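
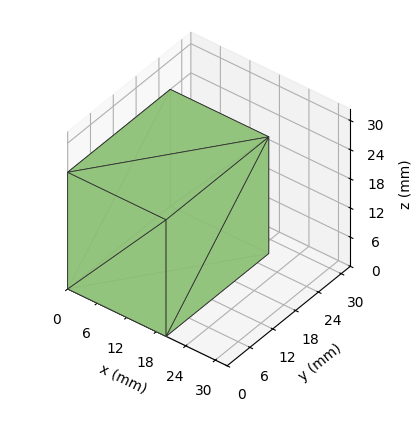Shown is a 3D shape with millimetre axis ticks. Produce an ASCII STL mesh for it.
Reading the render: the shape is a rectangular box, roughly 20 × 27 mm footprint and 24 mm tall (dimensions read to the nearest mm from the axis ticks). For the STL, each face is triangulated and given an outward normal.

solid part
  facet normal 0.0000 0.0000 -1.0000
    outer loop
      vertex 20.00 27.00 0.00
      vertex 20.00 0.00 0.00
      vertex 0.00 0.00 0.00
    endloop
  endfacet
  facet normal 0.0000 0.0000 -1.0000
    outer loop
      vertex 0.00 27.00 0.00
      vertex 20.00 27.00 0.00
      vertex 0.00 0.00 0.00
    endloop
  endfacet
  facet normal 0.0000 0.0000 1.0000
    outer loop
      vertex 0.00 0.00 24.00
      vertex 20.00 0.00 24.00
      vertex 20.00 27.00 24.00
    endloop
  endfacet
  facet normal 0.0000 0.0000 1.0000
    outer loop
      vertex 0.00 0.00 24.00
      vertex 20.00 27.00 24.00
      vertex 0.00 27.00 24.00
    endloop
  endfacet
  facet normal 0.0000 -1.0000 0.0000
    outer loop
      vertex 0.00 0.00 0.00
      vertex 20.00 0.00 0.00
      vertex 20.00 0.00 24.00
    endloop
  endfacet
  facet normal 0.0000 -1.0000 0.0000
    outer loop
      vertex 0.00 0.00 0.00
      vertex 20.00 0.00 24.00
      vertex 0.00 0.00 24.00
    endloop
  endfacet
  facet normal 0.0000 1.0000 0.0000
    outer loop
      vertex 20.00 27.00 24.00
      vertex 20.00 27.00 0.00
      vertex 0.00 27.00 0.00
    endloop
  endfacet
  facet normal 0.0000 1.0000 0.0000
    outer loop
      vertex 0.00 27.00 24.00
      vertex 20.00 27.00 24.00
      vertex 0.00 27.00 0.00
    endloop
  endfacet
  facet normal -1.0000 0.0000 0.0000
    outer loop
      vertex 0.00 27.00 24.00
      vertex 0.00 27.00 0.00
      vertex 0.00 0.00 0.00
    endloop
  endfacet
  facet normal -1.0000 0.0000 0.0000
    outer loop
      vertex 0.00 0.00 24.00
      vertex 0.00 27.00 24.00
      vertex 0.00 0.00 0.00
    endloop
  endfacet
  facet normal 1.0000 0.0000 0.0000
    outer loop
      vertex 20.00 0.00 0.00
      vertex 20.00 27.00 0.00
      vertex 20.00 27.00 24.00
    endloop
  endfacet
  facet normal 1.0000 0.0000 0.0000
    outer loop
      vertex 20.00 0.00 0.00
      vertex 20.00 27.00 24.00
      vertex 20.00 0.00 24.00
    endloop
  endfacet
endsolid part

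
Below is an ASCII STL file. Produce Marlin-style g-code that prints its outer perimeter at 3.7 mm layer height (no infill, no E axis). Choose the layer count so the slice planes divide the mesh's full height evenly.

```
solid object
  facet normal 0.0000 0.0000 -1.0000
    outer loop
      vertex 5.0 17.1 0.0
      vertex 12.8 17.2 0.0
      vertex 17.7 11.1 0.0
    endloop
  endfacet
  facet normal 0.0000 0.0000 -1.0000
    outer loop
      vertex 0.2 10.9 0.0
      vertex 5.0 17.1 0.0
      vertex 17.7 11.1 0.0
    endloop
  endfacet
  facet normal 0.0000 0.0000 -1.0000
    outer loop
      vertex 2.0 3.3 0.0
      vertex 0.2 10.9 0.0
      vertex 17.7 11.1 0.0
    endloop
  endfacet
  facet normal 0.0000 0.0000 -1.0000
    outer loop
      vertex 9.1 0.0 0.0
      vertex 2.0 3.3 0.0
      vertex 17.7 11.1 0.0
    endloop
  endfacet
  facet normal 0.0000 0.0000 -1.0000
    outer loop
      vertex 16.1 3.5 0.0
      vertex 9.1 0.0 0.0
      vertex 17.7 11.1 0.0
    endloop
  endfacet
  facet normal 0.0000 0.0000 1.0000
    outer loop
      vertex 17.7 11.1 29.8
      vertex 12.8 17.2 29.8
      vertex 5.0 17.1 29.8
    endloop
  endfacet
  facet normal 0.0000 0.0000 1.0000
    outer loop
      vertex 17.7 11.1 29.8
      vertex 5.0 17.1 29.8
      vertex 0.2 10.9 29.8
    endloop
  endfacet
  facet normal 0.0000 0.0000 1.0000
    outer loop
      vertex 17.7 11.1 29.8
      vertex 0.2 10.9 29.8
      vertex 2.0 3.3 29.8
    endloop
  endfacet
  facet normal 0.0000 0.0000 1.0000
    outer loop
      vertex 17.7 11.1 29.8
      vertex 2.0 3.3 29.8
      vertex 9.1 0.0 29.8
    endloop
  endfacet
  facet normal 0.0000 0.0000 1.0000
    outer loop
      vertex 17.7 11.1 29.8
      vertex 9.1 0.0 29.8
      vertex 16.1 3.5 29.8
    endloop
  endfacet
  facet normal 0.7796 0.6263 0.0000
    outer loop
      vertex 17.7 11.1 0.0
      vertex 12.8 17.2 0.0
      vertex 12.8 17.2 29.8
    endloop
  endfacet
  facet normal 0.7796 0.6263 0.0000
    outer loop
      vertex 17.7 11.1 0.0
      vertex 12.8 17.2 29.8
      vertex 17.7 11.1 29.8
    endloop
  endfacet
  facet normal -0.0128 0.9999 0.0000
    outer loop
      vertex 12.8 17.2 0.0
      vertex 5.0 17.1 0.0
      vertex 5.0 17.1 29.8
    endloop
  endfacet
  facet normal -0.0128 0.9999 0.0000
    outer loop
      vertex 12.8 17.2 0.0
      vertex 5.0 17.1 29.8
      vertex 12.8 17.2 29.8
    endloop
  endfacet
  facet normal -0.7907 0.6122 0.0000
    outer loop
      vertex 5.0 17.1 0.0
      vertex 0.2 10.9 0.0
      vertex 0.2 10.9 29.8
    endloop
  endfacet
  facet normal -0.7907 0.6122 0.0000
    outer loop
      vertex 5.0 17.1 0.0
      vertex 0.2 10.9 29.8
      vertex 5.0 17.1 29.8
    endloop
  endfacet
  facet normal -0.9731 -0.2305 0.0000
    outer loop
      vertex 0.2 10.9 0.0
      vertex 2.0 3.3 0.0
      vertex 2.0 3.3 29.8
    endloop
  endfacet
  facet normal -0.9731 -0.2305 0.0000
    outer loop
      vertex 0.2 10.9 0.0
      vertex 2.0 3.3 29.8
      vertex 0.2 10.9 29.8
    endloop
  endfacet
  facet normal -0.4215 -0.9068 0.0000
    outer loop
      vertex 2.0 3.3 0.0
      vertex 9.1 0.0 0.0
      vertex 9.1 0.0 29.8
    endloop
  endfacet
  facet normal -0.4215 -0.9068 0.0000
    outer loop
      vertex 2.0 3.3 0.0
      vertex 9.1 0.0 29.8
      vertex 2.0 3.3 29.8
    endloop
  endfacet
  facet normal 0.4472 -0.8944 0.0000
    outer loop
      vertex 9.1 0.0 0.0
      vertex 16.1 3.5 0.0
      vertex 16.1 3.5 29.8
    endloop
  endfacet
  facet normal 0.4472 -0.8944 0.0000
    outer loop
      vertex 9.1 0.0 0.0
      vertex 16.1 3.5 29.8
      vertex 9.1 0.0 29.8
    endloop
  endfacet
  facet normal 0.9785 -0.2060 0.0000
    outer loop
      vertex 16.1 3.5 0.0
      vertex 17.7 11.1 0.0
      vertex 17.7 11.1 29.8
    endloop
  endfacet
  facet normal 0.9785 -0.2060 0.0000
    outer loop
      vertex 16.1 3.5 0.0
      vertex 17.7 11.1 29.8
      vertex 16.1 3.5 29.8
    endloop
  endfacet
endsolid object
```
; perimeter-only toolpath
G21 ; units = mm
G90 ; absolute positioning
G28 ; home
; layer 1
G0 Z3.7
G0 X17.7 Y11.1
G1 X12.8 Y17.2
G1 X5.0 Y17.1
G1 X0.2 Y10.9
G1 X2.0 Y3.3
G1 X9.1 Y0.0
G1 X16.1 Y3.5
G1 X17.7 Y11.1
; layer 2
G0 Z7.5
G0 X17.7 Y11.1
G1 X12.8 Y17.2
G1 X5.0 Y17.1
G1 X0.2 Y10.9
G1 X2.0 Y3.3
G1 X9.1 Y0.0
G1 X16.1 Y3.5
G1 X17.7 Y11.1
; layer 3
G0 Z11.2
G0 X17.7 Y11.1
G1 X12.8 Y17.2
G1 X5.0 Y17.1
G1 X0.2 Y10.9
G1 X2.0 Y3.3
G1 X9.1 Y0.0
G1 X16.1 Y3.5
G1 X17.7 Y11.1
; layer 4
G0 Z14.9
G0 X17.7 Y11.1
G1 X12.8 Y17.2
G1 X5.0 Y17.1
G1 X0.2 Y10.9
G1 X2.0 Y3.3
G1 X9.1 Y0.0
G1 X16.1 Y3.5
G1 X17.7 Y11.1
; layer 5
G0 Z18.6
G0 X17.7 Y11.1
G1 X12.8 Y17.2
G1 X5.0 Y17.1
G1 X0.2 Y10.9
G1 X2.0 Y3.3
G1 X9.1 Y0.0
G1 X16.1 Y3.5
G1 X17.7 Y11.1
; layer 6
G0 Z22.4
G0 X17.7 Y11.1
G1 X12.8 Y17.2
G1 X5.0 Y17.1
G1 X0.2 Y10.9
G1 X2.0 Y3.3
G1 X9.1 Y0.0
G1 X16.1 Y3.5
G1 X17.7 Y11.1
; layer 7
G0 Z26.1
G0 X17.7 Y11.1
G1 X12.8 Y17.2
G1 X5.0 Y17.1
G1 X0.2 Y10.9
G1 X2.0 Y3.3
G1 X9.1 Y0.0
G1 X16.1 Y3.5
G1 X17.7 Y11.1
; layer 8
G0 Z29.8
G0 X17.7 Y11.1
G1 X12.8 Y17.2
G1 X5.0 Y17.1
G1 X0.2 Y10.9
G1 X2.0 Y3.3
G1 X9.1 Y0.0
G1 X16.1 Y3.5
G1 X17.7 Y11.1
M2 ; end

The solid is a regular 7-sided prism (a cylinder approximated with 7 flat sides), circumscribed radius ≈ 9 mm, height ≈ 29.8 mm. Slicing at Δz = 3.7 mm — 8 equal slices spanning the solid's height, so layer i sits at z = i·h/8 — gives 8 non-empty perimeters. Each is a 7-segment closed polygon; G0 lifts to the layer z and rapids to the start vertex, then G1 traces the edges.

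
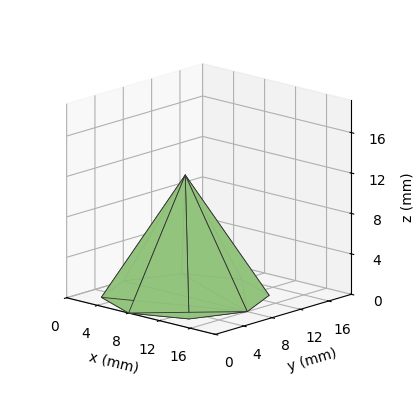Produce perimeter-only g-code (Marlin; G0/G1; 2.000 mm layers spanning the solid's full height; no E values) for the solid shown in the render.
Reading the render: the shape is a regular 8-sided pyramid, base circumscribed radius ≈ 8 mm, apex at z ≈ 12 mm (dimensions read to the nearest mm from the axis ticks). For the g-code, the solid's height is divided into equal slices at the stated Δz and each level perimeter traced with G1 moves after a G0 lift.

; perimeter-only toolpath
G21 ; units = mm
G90 ; absolute positioning
G28 ; home
; layer 1
G0 Z2.000
G0 X14.667 Y8.000
G1 X12.714 Y12.714
G1 X8.000 Y14.667
G1 X3.286 Y12.714
G1 X1.333 Y8.000
G1 X3.286 Y3.286
G1 X8.000 Y1.333
G1 X12.714 Y3.286
G1 X14.667 Y8.000
; layer 2
G0 Z4.000
G0 X13.333 Y8.000
G1 X11.771 Y11.771
G1 X8.000 Y13.333
G1 X4.229 Y11.771
G1 X2.667 Y8.000
G1 X4.229 Y4.229
G1 X8.000 Y2.667
G1 X11.771 Y4.229
G1 X13.333 Y8.000
; layer 3
G0 Z6.000
G0 X12.000 Y8.000
G1 X10.829 Y10.829
G1 X8.000 Y12.000
G1 X5.171 Y10.829
G1 X4.000 Y8.000
G1 X5.171 Y5.171
G1 X8.000 Y4.000
G1 X10.829 Y5.171
G1 X12.000 Y8.000
; layer 4
G0 Z8.000
G0 X10.667 Y8.000
G1 X9.886 Y9.886
G1 X8.000 Y10.667
G1 X6.114 Y9.886
G1 X5.333 Y8.000
G1 X6.114 Y6.114
G1 X8.000 Y5.333
G1 X9.886 Y6.114
G1 X10.667 Y8.000
; layer 5
G0 Z10.000
G0 X9.333 Y8.000
G1 X8.943 Y8.943
G1 X8.000 Y9.333
G1 X7.057 Y8.943
G1 X6.667 Y8.000
G1 X7.057 Y7.057
G1 X8.000 Y6.667
G1 X8.943 Y7.057
G1 X9.333 Y8.000
M2 ; end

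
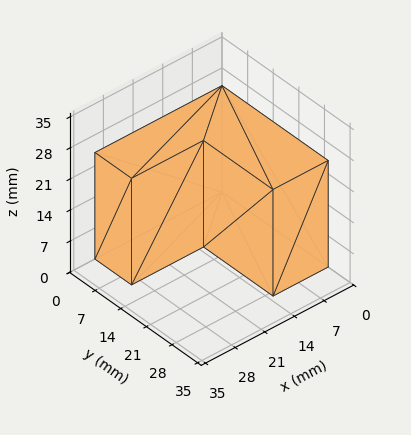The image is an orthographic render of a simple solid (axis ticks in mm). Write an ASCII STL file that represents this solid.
Reading the render: the shape is an L-shaped prism: outer 30 × 29 mm, arm thicknesses ≈ 10 mm (horizontal) and 13 mm (vertical), extruded 24 mm in z (dimensions read to the nearest mm from the axis ticks). For the STL, each face is triangulated and given an outward normal.

solid part
  facet normal 0.0000 0.0000 -1.0000
    outer loop
      vertex 30.0 10.0 0.0
      vertex 30.0 0.0 0.0
      vertex 0.0 0.0 0.0
    endloop
  endfacet
  facet normal 0.0000 0.0000 -1.0000
    outer loop
      vertex 13.0 10.0 0.0
      vertex 30.0 10.0 0.0
      vertex 0.0 0.0 0.0
    endloop
  endfacet
  facet normal 0.0000 0.0000 -1.0000
    outer loop
      vertex 13.0 29.0 0.0
      vertex 13.0 10.0 0.0
      vertex 0.0 0.0 0.0
    endloop
  endfacet
  facet normal 0.0000 0.0000 -1.0000
    outer loop
      vertex 0.0 29.0 0.0
      vertex 13.0 29.0 0.0
      vertex 0.0 0.0 0.0
    endloop
  endfacet
  facet normal 0.0000 0.0000 1.0000
    outer loop
      vertex 0.0 0.0 24.0
      vertex 30.0 0.0 24.0
      vertex 30.0 10.0 24.0
    endloop
  endfacet
  facet normal 0.0000 0.0000 1.0000
    outer loop
      vertex 0.0 0.0 24.0
      vertex 30.0 10.0 24.0
      vertex 13.0 10.0 24.0
    endloop
  endfacet
  facet normal 0.0000 0.0000 1.0000
    outer loop
      vertex 0.0 0.0 24.0
      vertex 13.0 10.0 24.0
      vertex 13.0 29.0 24.0
    endloop
  endfacet
  facet normal 0.0000 0.0000 1.0000
    outer loop
      vertex 0.0 0.0 24.0
      vertex 13.0 29.0 24.0
      vertex 0.0 29.0 24.0
    endloop
  endfacet
  facet normal 0.0000 -1.0000 0.0000
    outer loop
      vertex 0.0 0.0 0.0
      vertex 30.0 0.0 0.0
      vertex 30.0 0.0 24.0
    endloop
  endfacet
  facet normal 0.0000 -1.0000 0.0000
    outer loop
      vertex 0.0 0.0 0.0
      vertex 30.0 0.0 24.0
      vertex 0.0 0.0 24.0
    endloop
  endfacet
  facet normal 1.0000 0.0000 0.0000
    outer loop
      vertex 30.0 0.0 0.0
      vertex 30.0 10.0 0.0
      vertex 30.0 10.0 24.0
    endloop
  endfacet
  facet normal 1.0000 0.0000 0.0000
    outer loop
      vertex 30.0 0.0 0.0
      vertex 30.0 10.0 24.0
      vertex 30.0 0.0 24.0
    endloop
  endfacet
  facet normal 0.0000 1.0000 0.0000
    outer loop
      vertex 30.0 10.0 0.0
      vertex 13.0 10.0 0.0
      vertex 13.0 10.0 24.0
    endloop
  endfacet
  facet normal 0.0000 1.0000 0.0000
    outer loop
      vertex 30.0 10.0 0.0
      vertex 13.0 10.0 24.0
      vertex 30.0 10.0 24.0
    endloop
  endfacet
  facet normal 1.0000 0.0000 0.0000
    outer loop
      vertex 13.0 10.0 0.0
      vertex 13.0 29.0 0.0
      vertex 13.0 29.0 24.0
    endloop
  endfacet
  facet normal 1.0000 0.0000 0.0000
    outer loop
      vertex 13.0 10.0 0.0
      vertex 13.0 29.0 24.0
      vertex 13.0 10.0 24.0
    endloop
  endfacet
  facet normal 0.0000 1.0000 0.0000
    outer loop
      vertex 13.0 29.0 0.0
      vertex 0.0 29.0 0.0
      vertex 0.0 29.0 24.0
    endloop
  endfacet
  facet normal 0.0000 1.0000 0.0000
    outer loop
      vertex 13.0 29.0 0.0
      vertex 0.0 29.0 24.0
      vertex 13.0 29.0 24.0
    endloop
  endfacet
  facet normal -1.0000 0.0000 0.0000
    outer loop
      vertex 0.0 29.0 0.0
      vertex 0.0 0.0 0.0
      vertex 0.0 0.0 24.0
    endloop
  endfacet
  facet normal -1.0000 0.0000 0.0000
    outer loop
      vertex 0.0 29.0 0.0
      vertex 0.0 0.0 24.0
      vertex 0.0 29.0 24.0
    endloop
  endfacet
endsolid part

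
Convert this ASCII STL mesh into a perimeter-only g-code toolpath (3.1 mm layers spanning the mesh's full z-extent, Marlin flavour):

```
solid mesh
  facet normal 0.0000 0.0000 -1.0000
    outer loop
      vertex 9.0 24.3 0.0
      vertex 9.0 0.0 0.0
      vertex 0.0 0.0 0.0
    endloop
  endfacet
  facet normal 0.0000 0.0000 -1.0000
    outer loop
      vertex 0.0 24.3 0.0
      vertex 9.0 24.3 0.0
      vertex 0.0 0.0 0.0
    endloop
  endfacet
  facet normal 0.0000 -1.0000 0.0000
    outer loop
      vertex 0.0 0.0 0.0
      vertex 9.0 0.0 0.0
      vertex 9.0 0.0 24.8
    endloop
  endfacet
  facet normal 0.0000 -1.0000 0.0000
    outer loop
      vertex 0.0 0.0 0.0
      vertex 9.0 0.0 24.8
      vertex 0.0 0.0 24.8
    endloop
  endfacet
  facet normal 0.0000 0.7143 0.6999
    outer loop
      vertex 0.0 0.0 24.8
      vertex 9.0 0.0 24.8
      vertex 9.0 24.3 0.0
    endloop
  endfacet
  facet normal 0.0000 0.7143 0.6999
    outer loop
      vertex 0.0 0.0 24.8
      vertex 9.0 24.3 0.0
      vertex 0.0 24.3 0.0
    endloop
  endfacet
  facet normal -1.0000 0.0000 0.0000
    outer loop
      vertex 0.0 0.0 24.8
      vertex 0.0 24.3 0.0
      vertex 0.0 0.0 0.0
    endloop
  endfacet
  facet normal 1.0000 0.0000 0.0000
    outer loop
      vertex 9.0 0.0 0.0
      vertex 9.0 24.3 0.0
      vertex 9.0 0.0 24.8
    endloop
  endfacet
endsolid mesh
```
; perimeter-only toolpath
G21 ; units = mm
G90 ; absolute positioning
G28 ; home
; layer 1
G0 Z3.1
G0 X0.0 Y0.0
G1 X9.0 Y0.0
G1 X9.0 Y21.3
G1 X0.0 Y21.3
G1 X0.0 Y0.0
; layer 2
G0 Z6.2
G0 X0.0 Y0.0
G1 X9.0 Y0.0
G1 X9.0 Y18.2
G1 X0.0 Y18.2
G1 X0.0 Y0.0
; layer 3
G0 Z9.3
G0 X0.0 Y0.0
G1 X9.0 Y0.0
G1 X9.0 Y15.2
G1 X0.0 Y15.2
G1 X0.0 Y0.0
; layer 4
G0 Z12.4
G0 X0.0 Y0.0
G1 X9.0 Y0.0
G1 X9.0 Y12.2
G1 X0.0 Y12.2
G1 X0.0 Y0.0
; layer 5
G0 Z15.5
G0 X0.0 Y0.0
G1 X9.0 Y0.0
G1 X9.0 Y9.1
G1 X0.0 Y9.1
G1 X0.0 Y0.0
; layer 6
G0 Z18.6
G0 X0.0 Y0.0
G1 X9.0 Y0.0
G1 X9.0 Y6.1
G1 X0.0 Y6.1
G1 X0.0 Y0.0
; layer 7
G0 Z21.7
G0 X0.0 Y0.0
G1 X9.0 Y0.0
G1 X9.0 Y3.0
G1 X0.0 Y3.0
G1 X0.0 Y0.0
M2 ; end

The solid is a wedge (ramp): 9 × 24.3 mm base, rising to 24.8 mm along the y=0 edge and sloping linearly to z=0 at y=24.3. Slicing at Δz = 3.1 mm — 8 equal slices spanning the solid's height, so layer i sits at z = i·h/8 — gives 7 non-empty perimeters. Each is a 4-segment closed polygon; G0 lifts to the layer z and rapids to the start vertex, then G1 traces the edges. The cross-section shrinks linearly with z (the slice at the apex is degenerate and omitted).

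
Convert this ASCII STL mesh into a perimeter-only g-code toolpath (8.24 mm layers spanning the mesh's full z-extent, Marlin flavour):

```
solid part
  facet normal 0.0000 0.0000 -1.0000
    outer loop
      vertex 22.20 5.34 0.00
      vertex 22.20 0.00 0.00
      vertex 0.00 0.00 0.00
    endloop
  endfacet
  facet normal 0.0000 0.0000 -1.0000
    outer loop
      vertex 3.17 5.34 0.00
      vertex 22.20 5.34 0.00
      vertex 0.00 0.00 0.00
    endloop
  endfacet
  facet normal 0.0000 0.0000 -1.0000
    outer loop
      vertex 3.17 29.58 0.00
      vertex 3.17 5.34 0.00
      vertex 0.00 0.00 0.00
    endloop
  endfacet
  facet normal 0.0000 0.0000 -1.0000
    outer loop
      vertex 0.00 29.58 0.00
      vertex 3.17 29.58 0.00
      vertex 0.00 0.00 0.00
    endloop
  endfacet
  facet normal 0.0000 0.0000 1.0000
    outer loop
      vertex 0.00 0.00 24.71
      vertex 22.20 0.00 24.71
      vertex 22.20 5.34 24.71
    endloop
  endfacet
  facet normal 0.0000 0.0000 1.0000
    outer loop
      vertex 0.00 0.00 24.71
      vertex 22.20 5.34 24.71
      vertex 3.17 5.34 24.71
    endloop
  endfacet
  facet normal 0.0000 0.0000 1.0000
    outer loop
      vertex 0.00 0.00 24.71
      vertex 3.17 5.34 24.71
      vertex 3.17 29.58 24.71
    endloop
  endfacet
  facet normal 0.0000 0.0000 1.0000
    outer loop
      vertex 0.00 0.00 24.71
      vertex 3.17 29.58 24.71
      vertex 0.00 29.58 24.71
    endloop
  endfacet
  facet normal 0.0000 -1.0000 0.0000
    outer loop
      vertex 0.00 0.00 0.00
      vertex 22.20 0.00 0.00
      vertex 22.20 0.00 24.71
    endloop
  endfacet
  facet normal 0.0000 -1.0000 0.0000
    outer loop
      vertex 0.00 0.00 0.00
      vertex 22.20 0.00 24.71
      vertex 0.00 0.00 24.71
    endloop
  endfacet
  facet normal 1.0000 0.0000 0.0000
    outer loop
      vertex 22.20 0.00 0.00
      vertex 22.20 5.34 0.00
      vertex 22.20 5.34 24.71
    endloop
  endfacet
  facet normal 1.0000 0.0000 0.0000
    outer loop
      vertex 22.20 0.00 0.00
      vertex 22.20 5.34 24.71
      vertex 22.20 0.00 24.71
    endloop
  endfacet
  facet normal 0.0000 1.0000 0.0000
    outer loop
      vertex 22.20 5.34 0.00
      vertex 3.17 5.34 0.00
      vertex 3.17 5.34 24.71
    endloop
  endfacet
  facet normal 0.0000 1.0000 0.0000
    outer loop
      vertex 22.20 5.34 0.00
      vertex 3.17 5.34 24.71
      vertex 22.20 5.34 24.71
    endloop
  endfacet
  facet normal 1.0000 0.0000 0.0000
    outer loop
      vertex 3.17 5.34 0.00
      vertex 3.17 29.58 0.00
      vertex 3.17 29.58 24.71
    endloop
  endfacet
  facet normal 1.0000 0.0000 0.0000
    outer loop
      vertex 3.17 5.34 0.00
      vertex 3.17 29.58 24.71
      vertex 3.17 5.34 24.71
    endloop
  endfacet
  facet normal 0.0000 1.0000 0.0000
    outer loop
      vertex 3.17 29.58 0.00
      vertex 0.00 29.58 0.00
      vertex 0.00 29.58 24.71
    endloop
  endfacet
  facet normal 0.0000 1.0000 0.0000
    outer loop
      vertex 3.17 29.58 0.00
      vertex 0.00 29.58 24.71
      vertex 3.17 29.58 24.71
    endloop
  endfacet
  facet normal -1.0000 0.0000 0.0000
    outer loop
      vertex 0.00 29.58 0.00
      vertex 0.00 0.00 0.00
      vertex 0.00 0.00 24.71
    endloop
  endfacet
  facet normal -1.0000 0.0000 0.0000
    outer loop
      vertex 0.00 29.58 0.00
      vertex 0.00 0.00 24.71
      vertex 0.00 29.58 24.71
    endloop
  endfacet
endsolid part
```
; perimeter-only toolpath
G21 ; units = mm
G90 ; absolute positioning
G28 ; home
; layer 1
G0 Z8.24
G0 X0.00 Y0.00
G1 X22.20 Y0.00
G1 X22.20 Y5.34
G1 X3.17 Y5.34
G1 X3.17 Y29.58
G1 X0.00 Y29.58
G1 X0.00 Y0.00
; layer 2
G0 Z16.47
G0 X0.00 Y0.00
G1 X22.20 Y0.00
G1 X22.20 Y5.34
G1 X3.17 Y5.34
G1 X3.17 Y29.58
G1 X0.00 Y29.58
G1 X0.00 Y0.00
; layer 3
G0 Z24.71
G0 X0.00 Y0.00
G1 X22.20 Y0.00
G1 X22.20 Y5.34
G1 X3.17 Y5.34
G1 X3.17 Y29.58
G1 X0.00 Y29.58
G1 X0.00 Y0.00
M2 ; end

The solid is an L-shaped prism: outer 22.2 × 29.6 mm, arm thicknesses ≈ 5.34 mm (horizontal) and 3.17 mm (vertical), extruded 24.7 mm in z. Slicing at Δz = 8.24 mm — 3 equal slices spanning the solid's height, so layer i sits at z = i·h/3 — gives 3 non-empty perimeters. Each is a 6-segment closed polygon; G0 lifts to the layer z and rapids to the start vertex, then G1 traces the edges.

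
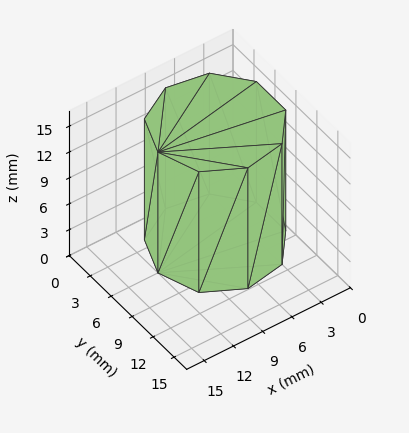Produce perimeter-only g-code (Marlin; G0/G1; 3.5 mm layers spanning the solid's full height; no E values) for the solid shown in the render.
Reading the render: the shape is a regular 9-sided prism (a cylinder approximated with 9 flat sides), circumscribed radius ≈ 6 mm, height ≈ 14 mm (dimensions read to the nearest mm from the axis ticks). For the g-code, the solid's height is divided into equal slices at the stated Δz and each level perimeter traced with G1 moves after a G0 lift.

; perimeter-only toolpath
G21 ; units = mm
G90 ; absolute positioning
G28 ; home
; layer 1
G0 Z3.5
G0 X12.0 Y6.0
G1 X10.6 Y9.9
G1 X7.0 Y11.9
G1 X3.0 Y11.2
G1 X0.4 Y8.1
G1 X0.4 Y3.9
G1 X3.0 Y0.8
G1 X7.0 Y0.1
G1 X10.6 Y2.1
G1 X12.0 Y6.0
; layer 2
G0 Z7.0
G0 X12.0 Y6.0
G1 X10.6 Y9.9
G1 X7.0 Y11.9
G1 X3.0 Y11.2
G1 X0.4 Y8.1
G1 X0.4 Y3.9
G1 X3.0 Y0.8
G1 X7.0 Y0.1
G1 X10.6 Y2.1
G1 X12.0 Y6.0
; layer 3
G0 Z10.5
G0 X12.0 Y6.0
G1 X10.6 Y9.9
G1 X7.0 Y11.9
G1 X3.0 Y11.2
G1 X0.4 Y8.1
G1 X0.4 Y3.9
G1 X3.0 Y0.8
G1 X7.0 Y0.1
G1 X10.6 Y2.1
G1 X12.0 Y6.0
; layer 4
G0 Z14.0
G0 X12.0 Y6.0
G1 X10.6 Y9.9
G1 X7.0 Y11.9
G1 X3.0 Y11.2
G1 X0.4 Y8.1
G1 X0.4 Y3.9
G1 X3.0 Y0.8
G1 X7.0 Y0.1
G1 X10.6 Y2.1
G1 X12.0 Y6.0
M2 ; end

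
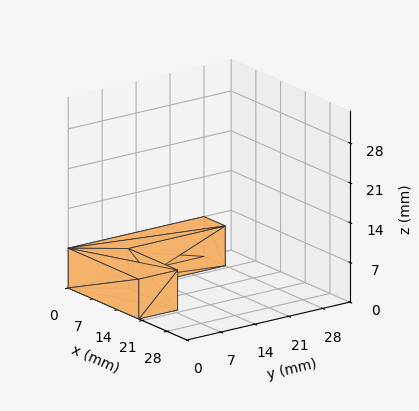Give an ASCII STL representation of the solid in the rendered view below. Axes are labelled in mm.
Reading the render: the shape is an L-shaped prism: outer 20 × 28 mm, arm thicknesses ≈ 8 mm (horizontal) and 6 mm (vertical), extruded 7 mm in z (dimensions read to the nearest mm from the axis ticks). For the STL, each face is triangulated and given an outward normal.

solid part
  facet normal 0.0000 0.0000 -1.0000
    outer loop
      vertex 20.0 8.0 0.0
      vertex 20.0 0.0 0.0
      vertex 0.0 0.0 0.0
    endloop
  endfacet
  facet normal 0.0000 0.0000 -1.0000
    outer loop
      vertex 6.0 8.0 0.0
      vertex 20.0 8.0 0.0
      vertex 0.0 0.0 0.0
    endloop
  endfacet
  facet normal 0.0000 0.0000 -1.0000
    outer loop
      vertex 6.0 28.0 0.0
      vertex 6.0 8.0 0.0
      vertex 0.0 0.0 0.0
    endloop
  endfacet
  facet normal 0.0000 0.0000 -1.0000
    outer loop
      vertex 0.0 28.0 0.0
      vertex 6.0 28.0 0.0
      vertex 0.0 0.0 0.0
    endloop
  endfacet
  facet normal 0.0000 0.0000 1.0000
    outer loop
      vertex 0.0 0.0 7.0
      vertex 20.0 0.0 7.0
      vertex 20.0 8.0 7.0
    endloop
  endfacet
  facet normal 0.0000 0.0000 1.0000
    outer loop
      vertex 0.0 0.0 7.0
      vertex 20.0 8.0 7.0
      vertex 6.0 8.0 7.0
    endloop
  endfacet
  facet normal 0.0000 0.0000 1.0000
    outer loop
      vertex 0.0 0.0 7.0
      vertex 6.0 8.0 7.0
      vertex 6.0 28.0 7.0
    endloop
  endfacet
  facet normal 0.0000 0.0000 1.0000
    outer loop
      vertex 0.0 0.0 7.0
      vertex 6.0 28.0 7.0
      vertex 0.0 28.0 7.0
    endloop
  endfacet
  facet normal 0.0000 -1.0000 0.0000
    outer loop
      vertex 0.0 0.0 0.0
      vertex 20.0 0.0 0.0
      vertex 20.0 0.0 7.0
    endloop
  endfacet
  facet normal 0.0000 -1.0000 0.0000
    outer loop
      vertex 0.0 0.0 0.0
      vertex 20.0 0.0 7.0
      vertex 0.0 0.0 7.0
    endloop
  endfacet
  facet normal 1.0000 0.0000 0.0000
    outer loop
      vertex 20.0 0.0 0.0
      vertex 20.0 8.0 0.0
      vertex 20.0 8.0 7.0
    endloop
  endfacet
  facet normal 1.0000 0.0000 0.0000
    outer loop
      vertex 20.0 0.0 0.0
      vertex 20.0 8.0 7.0
      vertex 20.0 0.0 7.0
    endloop
  endfacet
  facet normal 0.0000 1.0000 0.0000
    outer loop
      vertex 20.0 8.0 0.0
      vertex 6.0 8.0 0.0
      vertex 6.0 8.0 7.0
    endloop
  endfacet
  facet normal 0.0000 1.0000 0.0000
    outer loop
      vertex 20.0 8.0 0.0
      vertex 6.0 8.0 7.0
      vertex 20.0 8.0 7.0
    endloop
  endfacet
  facet normal 1.0000 0.0000 0.0000
    outer loop
      vertex 6.0 8.0 0.0
      vertex 6.0 28.0 0.0
      vertex 6.0 28.0 7.0
    endloop
  endfacet
  facet normal 1.0000 0.0000 0.0000
    outer loop
      vertex 6.0 8.0 0.0
      vertex 6.0 28.0 7.0
      vertex 6.0 8.0 7.0
    endloop
  endfacet
  facet normal 0.0000 1.0000 0.0000
    outer loop
      vertex 6.0 28.0 0.0
      vertex 0.0 28.0 0.0
      vertex 0.0 28.0 7.0
    endloop
  endfacet
  facet normal 0.0000 1.0000 0.0000
    outer loop
      vertex 6.0 28.0 0.0
      vertex 0.0 28.0 7.0
      vertex 6.0 28.0 7.0
    endloop
  endfacet
  facet normal -1.0000 0.0000 0.0000
    outer loop
      vertex 0.0 28.0 0.0
      vertex 0.0 0.0 0.0
      vertex 0.0 0.0 7.0
    endloop
  endfacet
  facet normal -1.0000 0.0000 0.0000
    outer loop
      vertex 0.0 28.0 0.0
      vertex 0.0 0.0 7.0
      vertex 0.0 28.0 7.0
    endloop
  endfacet
endsolid part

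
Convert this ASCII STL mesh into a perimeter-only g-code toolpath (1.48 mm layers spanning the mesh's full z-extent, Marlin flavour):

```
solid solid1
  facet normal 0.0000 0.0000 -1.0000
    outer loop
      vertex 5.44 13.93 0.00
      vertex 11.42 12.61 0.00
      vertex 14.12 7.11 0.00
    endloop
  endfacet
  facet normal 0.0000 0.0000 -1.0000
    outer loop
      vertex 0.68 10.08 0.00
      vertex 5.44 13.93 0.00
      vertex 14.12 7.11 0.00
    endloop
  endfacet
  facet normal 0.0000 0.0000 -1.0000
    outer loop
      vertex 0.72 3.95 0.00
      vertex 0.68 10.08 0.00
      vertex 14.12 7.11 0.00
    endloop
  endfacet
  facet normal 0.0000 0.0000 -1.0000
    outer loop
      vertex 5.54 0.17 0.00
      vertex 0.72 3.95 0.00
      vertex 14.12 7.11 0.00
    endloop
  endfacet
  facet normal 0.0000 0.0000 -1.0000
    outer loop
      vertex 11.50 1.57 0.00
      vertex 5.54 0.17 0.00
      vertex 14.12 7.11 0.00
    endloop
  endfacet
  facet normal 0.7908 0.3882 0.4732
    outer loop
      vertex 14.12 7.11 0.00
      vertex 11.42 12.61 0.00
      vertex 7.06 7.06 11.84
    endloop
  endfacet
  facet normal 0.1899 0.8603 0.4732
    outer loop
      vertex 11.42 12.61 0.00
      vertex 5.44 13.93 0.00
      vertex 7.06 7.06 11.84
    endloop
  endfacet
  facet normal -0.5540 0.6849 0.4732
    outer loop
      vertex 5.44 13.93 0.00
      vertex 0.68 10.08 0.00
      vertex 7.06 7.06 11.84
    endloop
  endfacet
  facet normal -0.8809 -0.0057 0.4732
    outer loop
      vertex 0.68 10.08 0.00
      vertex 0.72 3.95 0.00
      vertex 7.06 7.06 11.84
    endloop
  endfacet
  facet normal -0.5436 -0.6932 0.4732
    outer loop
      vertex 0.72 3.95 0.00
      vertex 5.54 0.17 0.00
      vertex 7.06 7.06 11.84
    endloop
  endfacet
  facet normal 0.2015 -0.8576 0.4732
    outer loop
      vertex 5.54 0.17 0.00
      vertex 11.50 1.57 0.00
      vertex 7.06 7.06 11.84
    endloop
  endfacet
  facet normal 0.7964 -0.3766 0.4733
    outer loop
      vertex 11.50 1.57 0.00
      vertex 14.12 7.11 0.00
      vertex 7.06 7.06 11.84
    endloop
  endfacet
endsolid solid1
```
; perimeter-only toolpath
G21 ; units = mm
G90 ; absolute positioning
G28 ; home
; layer 1
G0 Z1.48
G0 X13.24 Y7.10
G1 X10.88 Y11.92
G1 X5.64 Y13.07
G1 X1.48 Y9.70
G1 X1.51 Y4.34
G1 X5.73 Y1.03
G1 X10.95 Y2.26
G1 X13.24 Y7.10
; layer 2
G0 Z2.96
G0 X12.36 Y7.10
G1 X10.33 Y11.22
G1 X5.84 Y12.21
G1 X2.27 Y9.33
G1 X2.30 Y4.73
G1 X5.92 Y1.89
G1 X10.39 Y2.94
G1 X12.36 Y7.10
; layer 3
G0 Z4.44
G0 X11.47 Y7.09
G1 X9.79 Y10.53
G1 X6.05 Y11.35
G1 X3.07 Y8.95
G1 X3.10 Y5.12
G1 X6.11 Y2.75
G1 X9.84 Y3.63
G1 X11.47 Y7.09
; layer 4
G0 Z5.92
G0 X10.59 Y7.08
G1 X9.24 Y9.83
G1 X6.25 Y10.49
G1 X3.87 Y8.57
G1 X3.89 Y5.50
G1 X6.30 Y3.61
G1 X9.28 Y4.31
G1 X10.59 Y7.08
; layer 5
G0 Z7.40
G0 X9.71 Y7.08
G1 X8.70 Y9.14
G1 X6.45 Y9.64
G1 X4.67 Y8.19
G1 X4.68 Y5.89
G1 X6.49 Y4.48
G1 X8.72 Y5.00
G1 X9.71 Y7.08
; layer 6
G0 Z8.88
G0 X8.83 Y7.07
G1 X8.15 Y8.45
G1 X6.65 Y8.78
G1 X5.46 Y7.82
G1 X5.47 Y6.28
G1 X6.68 Y5.34
G1 X8.17 Y5.69
G1 X8.83 Y7.07
; layer 7
G0 Z10.36
G0 X7.94 Y7.07
G1 X7.60 Y7.75
G1 X6.86 Y7.92
G1 X6.26 Y7.44
G1 X6.27 Y6.67
G1 X6.87 Y6.20
G1 X7.61 Y6.37
G1 X7.94 Y7.07
M2 ; end

The solid is a regular 7-sided pyramid, base circumscribed radius ≈ 7.06 mm, apex at z ≈ 11.8 mm. Slicing at Δz = 1.48 mm — 8 equal slices spanning the solid's height, so layer i sits at z = i·h/8 — gives 7 non-empty perimeters. Each is a 7-segment closed polygon; G0 lifts to the layer z and rapids to the start vertex, then G1 traces the edges. The cross-section shrinks linearly with z (the slice at the apex is degenerate and omitted).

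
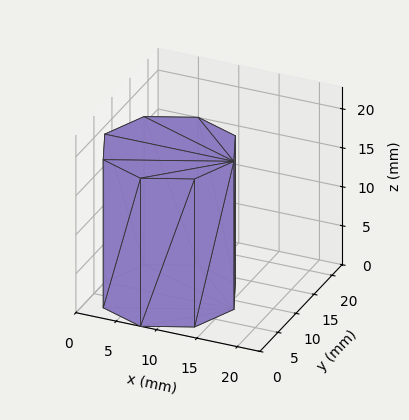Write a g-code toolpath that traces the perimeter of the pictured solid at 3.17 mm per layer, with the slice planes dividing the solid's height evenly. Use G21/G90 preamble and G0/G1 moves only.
Reading the render: the shape is a regular 8-sided prism (a cylinder approximated with 8 flat sides), circumscribed radius ≈ 8 mm, height ≈ 19 mm (dimensions read to the nearest mm from the axis ticks). For the g-code, the solid's height is divided into equal slices at the stated Δz and each level perimeter traced with G1 moves after a G0 lift.

; perimeter-only toolpath
G21 ; units = mm
G90 ; absolute positioning
G28 ; home
; layer 1
G0 Z3.17
G0 X16.00 Y8.00
G1 X13.66 Y13.66
G1 X8.00 Y16.00
G1 X2.34 Y13.66
G1 X0.00 Y8.00
G1 X2.34 Y2.34
G1 X8.00 Y0.00
G1 X13.66 Y2.34
G1 X16.00 Y8.00
; layer 2
G0 Z6.33
G0 X16.00 Y8.00
G1 X13.66 Y13.66
G1 X8.00 Y16.00
G1 X2.34 Y13.66
G1 X0.00 Y8.00
G1 X2.34 Y2.34
G1 X8.00 Y0.00
G1 X13.66 Y2.34
G1 X16.00 Y8.00
; layer 3
G0 Z9.50
G0 X16.00 Y8.00
G1 X13.66 Y13.66
G1 X8.00 Y16.00
G1 X2.34 Y13.66
G1 X0.00 Y8.00
G1 X2.34 Y2.34
G1 X8.00 Y0.00
G1 X13.66 Y2.34
G1 X16.00 Y8.00
; layer 4
G0 Z12.67
G0 X16.00 Y8.00
G1 X13.66 Y13.66
G1 X8.00 Y16.00
G1 X2.34 Y13.66
G1 X0.00 Y8.00
G1 X2.34 Y2.34
G1 X8.00 Y0.00
G1 X13.66 Y2.34
G1 X16.00 Y8.00
; layer 5
G0 Z15.83
G0 X16.00 Y8.00
G1 X13.66 Y13.66
G1 X8.00 Y16.00
G1 X2.34 Y13.66
G1 X0.00 Y8.00
G1 X2.34 Y2.34
G1 X8.00 Y0.00
G1 X13.66 Y2.34
G1 X16.00 Y8.00
; layer 6
G0 Z19.00
G0 X16.00 Y8.00
G1 X13.66 Y13.66
G1 X8.00 Y16.00
G1 X2.34 Y13.66
G1 X0.00 Y8.00
G1 X2.34 Y2.34
G1 X8.00 Y0.00
G1 X13.66 Y2.34
G1 X16.00 Y8.00
M2 ; end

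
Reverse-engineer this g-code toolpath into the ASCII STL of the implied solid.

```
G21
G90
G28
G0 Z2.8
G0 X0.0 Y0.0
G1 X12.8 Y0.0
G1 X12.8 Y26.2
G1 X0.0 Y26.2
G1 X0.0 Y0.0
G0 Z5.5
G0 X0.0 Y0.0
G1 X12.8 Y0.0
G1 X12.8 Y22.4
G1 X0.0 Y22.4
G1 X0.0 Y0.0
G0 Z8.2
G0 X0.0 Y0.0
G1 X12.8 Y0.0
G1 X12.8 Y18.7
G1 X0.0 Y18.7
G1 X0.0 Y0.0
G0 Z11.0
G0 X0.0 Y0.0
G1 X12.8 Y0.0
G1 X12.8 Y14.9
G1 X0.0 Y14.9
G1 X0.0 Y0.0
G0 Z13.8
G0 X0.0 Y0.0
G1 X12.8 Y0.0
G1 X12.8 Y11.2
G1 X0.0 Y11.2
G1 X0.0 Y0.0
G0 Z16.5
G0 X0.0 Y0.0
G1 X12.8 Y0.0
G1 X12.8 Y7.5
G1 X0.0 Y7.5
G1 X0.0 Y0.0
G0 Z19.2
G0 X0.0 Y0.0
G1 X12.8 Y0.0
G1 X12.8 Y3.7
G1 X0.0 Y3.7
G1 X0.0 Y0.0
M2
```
solid part
  facet normal 0.0000 0.0000 -1.0000
    outer loop
      vertex 12.8 29.9 0.0
      vertex 12.8 0.0 0.0
      vertex 0.0 0.0 0.0
    endloop
  endfacet
  facet normal 0.0000 0.0000 -1.0000
    outer loop
      vertex 0.0 29.9 0.0
      vertex 12.8 29.9 0.0
      vertex 0.0 0.0 0.0
    endloop
  endfacet
  facet normal 0.0000 -1.0000 0.0000
    outer loop
      vertex 0.0 0.0 0.0
      vertex 12.8 0.0 0.0
      vertex 12.8 0.0 22.0
    endloop
  endfacet
  facet normal 0.0000 -1.0000 0.0000
    outer loop
      vertex 0.0 0.0 0.0
      vertex 12.8 0.0 22.0
      vertex 0.0 0.0 22.0
    endloop
  endfacet
  facet normal 0.0000 0.5926 0.8055
    outer loop
      vertex 0.0 0.0 22.0
      vertex 12.8 0.0 22.0
      vertex 12.8 29.9 0.0
    endloop
  endfacet
  facet normal 0.0000 0.5926 0.8055
    outer loop
      vertex 0.0 0.0 22.0
      vertex 12.8 29.9 0.0
      vertex 0.0 29.9 0.0
    endloop
  endfacet
  facet normal -1.0000 0.0000 0.0000
    outer loop
      vertex 0.0 0.0 22.0
      vertex 0.0 29.9 0.0
      vertex 0.0 0.0 0.0
    endloop
  endfacet
  facet normal 1.0000 0.0000 0.0000
    outer loop
      vertex 12.8 0.0 0.0
      vertex 12.8 29.9 0.0
      vertex 12.8 0.0 22.0
    endloop
  endfacet
endsolid part

The G0 Z moves step by Δz≈2.8 mm. The G1 loops shrink linearly with z, so the solid tapers from its base footprint up to z≈22. Closing with a flat bottom cap and the tapered top and triangulating gives 8 facets — a wedge (ramp): 12.8 × 29.9 mm base, rising to 22 mm along the y=0 edge and sloping linearly to z=0 at y=29.9.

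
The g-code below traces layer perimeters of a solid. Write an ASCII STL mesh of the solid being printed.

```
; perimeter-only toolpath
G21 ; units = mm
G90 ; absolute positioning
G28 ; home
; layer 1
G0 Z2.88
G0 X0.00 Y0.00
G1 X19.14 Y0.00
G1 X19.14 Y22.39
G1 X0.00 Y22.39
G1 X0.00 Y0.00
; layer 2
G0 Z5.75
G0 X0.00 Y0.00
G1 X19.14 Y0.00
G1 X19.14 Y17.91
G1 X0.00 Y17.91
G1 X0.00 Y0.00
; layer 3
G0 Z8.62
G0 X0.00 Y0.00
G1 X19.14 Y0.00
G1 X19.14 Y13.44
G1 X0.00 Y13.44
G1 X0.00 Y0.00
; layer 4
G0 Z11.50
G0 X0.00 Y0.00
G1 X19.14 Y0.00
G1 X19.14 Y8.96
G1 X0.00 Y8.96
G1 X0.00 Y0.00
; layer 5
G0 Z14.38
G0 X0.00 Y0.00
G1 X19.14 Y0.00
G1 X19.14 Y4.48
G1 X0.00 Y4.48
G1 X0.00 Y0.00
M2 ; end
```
solid part
  facet normal 0.0000 0.0000 -1.0000
    outer loop
      vertex 19.14 26.87 0.00
      vertex 19.14 0.00 0.00
      vertex 0.00 0.00 0.00
    endloop
  endfacet
  facet normal 0.0000 0.0000 -1.0000
    outer loop
      vertex 0.00 26.87 0.00
      vertex 19.14 26.87 0.00
      vertex 0.00 0.00 0.00
    endloop
  endfacet
  facet normal 0.0000 -1.0000 0.0000
    outer loop
      vertex 0.00 0.00 0.00
      vertex 19.14 0.00 0.00
      vertex 19.14 0.00 17.25
    endloop
  endfacet
  facet normal 0.0000 -1.0000 0.0000
    outer loop
      vertex 0.00 0.00 0.00
      vertex 19.14 0.00 17.25
      vertex 0.00 0.00 17.25
    endloop
  endfacet
  facet normal 0.0000 0.5402 0.8415
    outer loop
      vertex 0.00 0.00 17.25
      vertex 19.14 0.00 17.25
      vertex 19.14 26.87 0.00
    endloop
  endfacet
  facet normal 0.0000 0.5402 0.8415
    outer loop
      vertex 0.00 0.00 17.25
      vertex 19.14 26.87 0.00
      vertex 0.00 26.87 0.00
    endloop
  endfacet
  facet normal -1.0000 0.0000 0.0000
    outer loop
      vertex 0.00 0.00 17.25
      vertex 0.00 26.87 0.00
      vertex 0.00 0.00 0.00
    endloop
  endfacet
  facet normal 1.0000 0.0000 0.0000
    outer loop
      vertex 19.14 0.00 0.00
      vertex 19.14 26.87 0.00
      vertex 19.14 0.00 17.25
    endloop
  endfacet
endsolid part

The G0 Z moves step by Δz≈2.88 mm. The G1 loops shrink linearly with z, so the solid tapers from its base footprint up to z≈17.2. Closing with a flat bottom cap and the tapered top and triangulating gives 8 facets — a wedge (ramp): 19.1 × 26.9 mm base, rising to 17.2 mm along the y=0 edge and sloping linearly to z=0 at y=26.9.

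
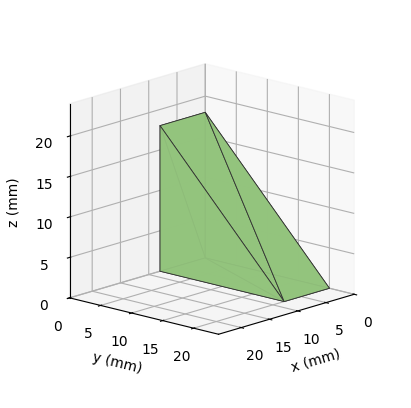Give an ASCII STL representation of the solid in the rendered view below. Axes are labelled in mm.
Reading the render: the shape is a wedge (ramp): 8 × 20 mm base, rising to 18 mm along the y=0 edge and sloping linearly to z=0 at y=20 (dimensions read to the nearest mm from the axis ticks). For the STL, each face is triangulated and given an outward normal.

solid part
  facet normal 0.0000 0.0000 -1.0000
    outer loop
      vertex 8.00 20.00 0.00
      vertex 8.00 0.00 0.00
      vertex 0.00 0.00 0.00
    endloop
  endfacet
  facet normal 0.0000 0.0000 -1.0000
    outer loop
      vertex 0.00 20.00 0.00
      vertex 8.00 20.00 0.00
      vertex 0.00 0.00 0.00
    endloop
  endfacet
  facet normal 0.0000 -1.0000 0.0000
    outer loop
      vertex 0.00 0.00 0.00
      vertex 8.00 0.00 0.00
      vertex 8.00 0.00 18.00
    endloop
  endfacet
  facet normal 0.0000 -1.0000 0.0000
    outer loop
      vertex 0.00 0.00 0.00
      vertex 8.00 0.00 18.00
      vertex 0.00 0.00 18.00
    endloop
  endfacet
  facet normal 0.0000 0.6690 0.7433
    outer loop
      vertex 0.00 0.00 18.00
      vertex 8.00 0.00 18.00
      vertex 8.00 20.00 0.00
    endloop
  endfacet
  facet normal 0.0000 0.6690 0.7433
    outer loop
      vertex 0.00 0.00 18.00
      vertex 8.00 20.00 0.00
      vertex 0.00 20.00 0.00
    endloop
  endfacet
  facet normal -1.0000 0.0000 0.0000
    outer loop
      vertex 0.00 0.00 18.00
      vertex 0.00 20.00 0.00
      vertex 0.00 0.00 0.00
    endloop
  endfacet
  facet normal 1.0000 0.0000 0.0000
    outer loop
      vertex 8.00 0.00 0.00
      vertex 8.00 20.00 0.00
      vertex 8.00 0.00 18.00
    endloop
  endfacet
endsolid part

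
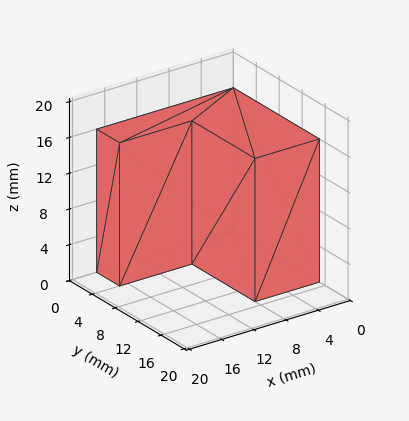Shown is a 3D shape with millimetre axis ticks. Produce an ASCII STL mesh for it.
Reading the render: the shape is an L-shaped prism: outer 17 × 15 mm, arm thicknesses ≈ 4 mm (horizontal) and 8 mm (vertical), extruded 16 mm in z (dimensions read to the nearest mm from the axis ticks). For the STL, each face is triangulated and given an outward normal.

solid part
  facet normal 0.0000 0.0000 -1.0000
    outer loop
      vertex 17.0 4.0 0.0
      vertex 17.0 0.0 0.0
      vertex 0.0 0.0 0.0
    endloop
  endfacet
  facet normal 0.0000 0.0000 -1.0000
    outer loop
      vertex 8.0 4.0 0.0
      vertex 17.0 4.0 0.0
      vertex 0.0 0.0 0.0
    endloop
  endfacet
  facet normal 0.0000 0.0000 -1.0000
    outer loop
      vertex 8.0 15.0 0.0
      vertex 8.0 4.0 0.0
      vertex 0.0 0.0 0.0
    endloop
  endfacet
  facet normal 0.0000 0.0000 -1.0000
    outer loop
      vertex 0.0 15.0 0.0
      vertex 8.0 15.0 0.0
      vertex 0.0 0.0 0.0
    endloop
  endfacet
  facet normal 0.0000 0.0000 1.0000
    outer loop
      vertex 0.0 0.0 16.0
      vertex 17.0 0.0 16.0
      vertex 17.0 4.0 16.0
    endloop
  endfacet
  facet normal 0.0000 0.0000 1.0000
    outer loop
      vertex 0.0 0.0 16.0
      vertex 17.0 4.0 16.0
      vertex 8.0 4.0 16.0
    endloop
  endfacet
  facet normal 0.0000 0.0000 1.0000
    outer loop
      vertex 0.0 0.0 16.0
      vertex 8.0 4.0 16.0
      vertex 8.0 15.0 16.0
    endloop
  endfacet
  facet normal 0.0000 0.0000 1.0000
    outer loop
      vertex 0.0 0.0 16.0
      vertex 8.0 15.0 16.0
      vertex 0.0 15.0 16.0
    endloop
  endfacet
  facet normal 0.0000 -1.0000 0.0000
    outer loop
      vertex 0.0 0.0 0.0
      vertex 17.0 0.0 0.0
      vertex 17.0 0.0 16.0
    endloop
  endfacet
  facet normal 0.0000 -1.0000 0.0000
    outer loop
      vertex 0.0 0.0 0.0
      vertex 17.0 0.0 16.0
      vertex 0.0 0.0 16.0
    endloop
  endfacet
  facet normal 1.0000 0.0000 0.0000
    outer loop
      vertex 17.0 0.0 0.0
      vertex 17.0 4.0 0.0
      vertex 17.0 4.0 16.0
    endloop
  endfacet
  facet normal 1.0000 0.0000 0.0000
    outer loop
      vertex 17.0 0.0 0.0
      vertex 17.0 4.0 16.0
      vertex 17.0 0.0 16.0
    endloop
  endfacet
  facet normal 0.0000 1.0000 0.0000
    outer loop
      vertex 17.0 4.0 0.0
      vertex 8.0 4.0 0.0
      vertex 8.0 4.0 16.0
    endloop
  endfacet
  facet normal 0.0000 1.0000 0.0000
    outer loop
      vertex 17.0 4.0 0.0
      vertex 8.0 4.0 16.0
      vertex 17.0 4.0 16.0
    endloop
  endfacet
  facet normal 1.0000 0.0000 0.0000
    outer loop
      vertex 8.0 4.0 0.0
      vertex 8.0 15.0 0.0
      vertex 8.0 15.0 16.0
    endloop
  endfacet
  facet normal 1.0000 0.0000 0.0000
    outer loop
      vertex 8.0 4.0 0.0
      vertex 8.0 15.0 16.0
      vertex 8.0 4.0 16.0
    endloop
  endfacet
  facet normal 0.0000 1.0000 0.0000
    outer loop
      vertex 8.0 15.0 0.0
      vertex 0.0 15.0 0.0
      vertex 0.0 15.0 16.0
    endloop
  endfacet
  facet normal 0.0000 1.0000 0.0000
    outer loop
      vertex 8.0 15.0 0.0
      vertex 0.0 15.0 16.0
      vertex 8.0 15.0 16.0
    endloop
  endfacet
  facet normal -1.0000 0.0000 0.0000
    outer loop
      vertex 0.0 15.0 0.0
      vertex 0.0 0.0 0.0
      vertex 0.0 0.0 16.0
    endloop
  endfacet
  facet normal -1.0000 0.0000 0.0000
    outer loop
      vertex 0.0 15.0 0.0
      vertex 0.0 0.0 16.0
      vertex 0.0 15.0 16.0
    endloop
  endfacet
endsolid part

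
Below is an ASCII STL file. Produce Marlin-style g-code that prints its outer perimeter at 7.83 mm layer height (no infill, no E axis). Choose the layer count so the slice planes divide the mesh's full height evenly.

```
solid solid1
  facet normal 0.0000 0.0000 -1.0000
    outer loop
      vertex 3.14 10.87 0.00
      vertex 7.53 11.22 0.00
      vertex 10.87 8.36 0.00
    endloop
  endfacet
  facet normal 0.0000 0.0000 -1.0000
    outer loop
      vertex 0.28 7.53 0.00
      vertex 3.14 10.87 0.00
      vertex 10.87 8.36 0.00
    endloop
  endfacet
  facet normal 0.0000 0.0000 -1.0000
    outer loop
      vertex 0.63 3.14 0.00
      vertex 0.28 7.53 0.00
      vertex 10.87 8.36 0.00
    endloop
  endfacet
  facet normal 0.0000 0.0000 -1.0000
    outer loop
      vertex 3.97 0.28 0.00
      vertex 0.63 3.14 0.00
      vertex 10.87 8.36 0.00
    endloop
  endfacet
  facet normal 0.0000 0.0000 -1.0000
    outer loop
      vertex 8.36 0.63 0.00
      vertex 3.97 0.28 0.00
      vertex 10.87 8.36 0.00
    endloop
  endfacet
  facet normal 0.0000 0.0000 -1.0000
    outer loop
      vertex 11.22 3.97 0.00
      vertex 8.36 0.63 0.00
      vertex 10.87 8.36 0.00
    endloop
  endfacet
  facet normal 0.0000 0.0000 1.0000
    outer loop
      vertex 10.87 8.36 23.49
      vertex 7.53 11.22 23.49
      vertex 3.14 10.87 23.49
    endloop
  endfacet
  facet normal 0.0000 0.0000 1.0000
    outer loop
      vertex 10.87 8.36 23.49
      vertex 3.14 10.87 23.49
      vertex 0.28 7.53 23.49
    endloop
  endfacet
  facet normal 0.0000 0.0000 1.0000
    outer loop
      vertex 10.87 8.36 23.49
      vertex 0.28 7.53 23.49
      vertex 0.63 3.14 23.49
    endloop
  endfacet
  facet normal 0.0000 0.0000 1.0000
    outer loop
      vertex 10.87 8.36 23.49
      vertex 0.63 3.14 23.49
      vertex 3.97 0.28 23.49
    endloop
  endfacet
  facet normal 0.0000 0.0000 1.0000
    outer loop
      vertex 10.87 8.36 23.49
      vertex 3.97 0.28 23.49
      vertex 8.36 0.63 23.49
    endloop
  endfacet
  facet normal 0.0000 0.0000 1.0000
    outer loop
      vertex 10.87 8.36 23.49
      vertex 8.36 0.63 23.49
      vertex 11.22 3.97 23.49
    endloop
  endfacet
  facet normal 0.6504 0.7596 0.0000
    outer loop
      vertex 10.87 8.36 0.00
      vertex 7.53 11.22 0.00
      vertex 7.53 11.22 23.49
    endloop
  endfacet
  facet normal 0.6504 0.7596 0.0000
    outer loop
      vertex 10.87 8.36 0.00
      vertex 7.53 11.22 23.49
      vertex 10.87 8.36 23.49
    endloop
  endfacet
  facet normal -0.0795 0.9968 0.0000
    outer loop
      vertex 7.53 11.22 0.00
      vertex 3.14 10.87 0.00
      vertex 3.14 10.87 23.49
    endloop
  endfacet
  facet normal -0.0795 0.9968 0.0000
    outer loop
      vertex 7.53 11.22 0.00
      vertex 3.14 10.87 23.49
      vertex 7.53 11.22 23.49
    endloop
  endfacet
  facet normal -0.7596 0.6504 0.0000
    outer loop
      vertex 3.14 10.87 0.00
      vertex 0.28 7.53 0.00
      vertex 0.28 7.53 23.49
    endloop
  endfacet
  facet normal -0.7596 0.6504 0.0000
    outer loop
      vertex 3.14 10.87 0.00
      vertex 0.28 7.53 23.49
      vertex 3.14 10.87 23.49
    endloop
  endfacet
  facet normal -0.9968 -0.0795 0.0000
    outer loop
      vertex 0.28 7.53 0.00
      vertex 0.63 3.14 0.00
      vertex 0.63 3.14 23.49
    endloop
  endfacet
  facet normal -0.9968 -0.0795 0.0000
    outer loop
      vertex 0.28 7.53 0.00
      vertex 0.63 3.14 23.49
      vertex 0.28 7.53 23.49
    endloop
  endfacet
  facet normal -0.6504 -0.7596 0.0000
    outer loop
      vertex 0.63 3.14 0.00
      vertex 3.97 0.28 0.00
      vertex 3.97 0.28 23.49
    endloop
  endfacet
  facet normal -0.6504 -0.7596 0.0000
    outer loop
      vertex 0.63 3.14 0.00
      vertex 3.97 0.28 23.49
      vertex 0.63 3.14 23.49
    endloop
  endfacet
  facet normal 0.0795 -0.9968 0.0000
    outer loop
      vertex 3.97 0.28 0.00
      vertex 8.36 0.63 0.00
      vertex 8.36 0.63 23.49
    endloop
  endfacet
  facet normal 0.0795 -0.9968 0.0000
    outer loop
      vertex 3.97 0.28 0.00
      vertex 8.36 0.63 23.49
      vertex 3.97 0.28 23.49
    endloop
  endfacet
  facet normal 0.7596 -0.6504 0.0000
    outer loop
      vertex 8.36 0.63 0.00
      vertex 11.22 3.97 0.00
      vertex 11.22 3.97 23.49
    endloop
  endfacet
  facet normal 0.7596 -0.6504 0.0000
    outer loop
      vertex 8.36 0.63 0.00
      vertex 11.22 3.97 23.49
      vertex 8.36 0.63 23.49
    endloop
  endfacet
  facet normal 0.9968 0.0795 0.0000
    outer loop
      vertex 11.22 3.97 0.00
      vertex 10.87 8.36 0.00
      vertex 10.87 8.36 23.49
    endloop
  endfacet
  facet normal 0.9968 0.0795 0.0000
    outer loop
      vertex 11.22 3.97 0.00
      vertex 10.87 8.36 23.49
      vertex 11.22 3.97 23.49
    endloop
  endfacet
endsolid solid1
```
; perimeter-only toolpath
G21 ; units = mm
G90 ; absolute positioning
G28 ; home
; layer 1
G0 Z7.83
G0 X10.87 Y8.36
G1 X7.53 Y11.22
G1 X3.14 Y10.87
G1 X0.28 Y7.53
G1 X0.63 Y3.14
G1 X3.97 Y0.28
G1 X8.36 Y0.63
G1 X11.22 Y3.97
G1 X10.87 Y8.36
; layer 2
G0 Z15.66
G0 X10.87 Y8.36
G1 X7.53 Y11.22
G1 X3.14 Y10.87
G1 X0.28 Y7.53
G1 X0.63 Y3.14
G1 X3.97 Y0.28
G1 X8.36 Y0.63
G1 X11.22 Y3.97
G1 X10.87 Y8.36
; layer 3
G0 Z23.49
G0 X10.87 Y8.36
G1 X7.53 Y11.22
G1 X3.14 Y10.87
G1 X0.28 Y7.53
G1 X0.63 Y3.14
G1 X3.97 Y0.28
G1 X8.36 Y0.63
G1 X11.22 Y3.97
G1 X10.87 Y8.36
M2 ; end

The solid is a regular 8-sided prism (a cylinder approximated with 8 flat sides), circumscribed radius ≈ 5.75 mm, height ≈ 23.5 mm. Slicing at Δz = 7.83 mm — 3 equal slices spanning the solid's height, so layer i sits at z = i·h/3 — gives 3 non-empty perimeters. Each is a 8-segment closed polygon; G0 lifts to the layer z and rapids to the start vertex, then G1 traces the edges.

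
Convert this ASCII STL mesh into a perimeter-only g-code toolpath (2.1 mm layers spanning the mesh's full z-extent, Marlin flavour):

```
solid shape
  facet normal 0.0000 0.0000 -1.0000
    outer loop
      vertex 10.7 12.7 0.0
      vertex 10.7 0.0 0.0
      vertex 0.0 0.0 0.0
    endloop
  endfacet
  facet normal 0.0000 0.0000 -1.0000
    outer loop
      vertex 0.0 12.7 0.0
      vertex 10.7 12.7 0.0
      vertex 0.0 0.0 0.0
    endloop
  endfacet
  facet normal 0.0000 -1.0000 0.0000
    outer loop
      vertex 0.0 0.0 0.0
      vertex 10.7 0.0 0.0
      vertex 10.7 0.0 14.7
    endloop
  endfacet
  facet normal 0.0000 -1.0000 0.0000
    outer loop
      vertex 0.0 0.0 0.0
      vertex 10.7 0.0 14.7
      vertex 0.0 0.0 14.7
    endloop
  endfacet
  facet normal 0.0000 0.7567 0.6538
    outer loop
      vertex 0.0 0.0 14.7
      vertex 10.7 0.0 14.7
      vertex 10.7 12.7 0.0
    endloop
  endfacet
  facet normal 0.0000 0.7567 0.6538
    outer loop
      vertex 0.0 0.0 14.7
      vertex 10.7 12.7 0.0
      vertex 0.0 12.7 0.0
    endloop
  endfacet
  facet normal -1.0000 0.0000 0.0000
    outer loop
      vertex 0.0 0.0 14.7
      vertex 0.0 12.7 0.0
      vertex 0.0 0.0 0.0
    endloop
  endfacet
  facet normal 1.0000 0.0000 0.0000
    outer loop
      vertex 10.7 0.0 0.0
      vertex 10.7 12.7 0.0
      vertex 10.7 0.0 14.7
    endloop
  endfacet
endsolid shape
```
; perimeter-only toolpath
G21 ; units = mm
G90 ; absolute positioning
G28 ; home
; layer 1
G0 Z2.1
G0 X0.0 Y0.0
G1 X10.7 Y0.0
G1 X10.7 Y10.9
G1 X0.0 Y10.9
G1 X0.0 Y0.0
; layer 2
G0 Z4.2
G0 X0.0 Y0.0
G1 X10.7 Y0.0
G1 X10.7 Y9.1
G1 X0.0 Y9.1
G1 X0.0 Y0.0
; layer 3
G0 Z6.3
G0 X0.0 Y0.0
G1 X10.7 Y0.0
G1 X10.7 Y7.3
G1 X0.0 Y7.3
G1 X0.0 Y0.0
; layer 4
G0 Z8.4
G0 X0.0 Y0.0
G1 X10.7 Y0.0
G1 X10.7 Y5.4
G1 X0.0 Y5.4
G1 X0.0 Y0.0
; layer 5
G0 Z10.5
G0 X0.0 Y0.0
G1 X10.7 Y0.0
G1 X10.7 Y3.6
G1 X0.0 Y3.6
G1 X0.0 Y0.0
; layer 6
G0 Z12.6
G0 X0.0 Y0.0
G1 X10.7 Y0.0
G1 X10.7 Y1.8
G1 X0.0 Y1.8
G1 X0.0 Y0.0
M2 ; end

The solid is a wedge (ramp): 10.7 × 12.7 mm base, rising to 14.7 mm along the y=0 edge and sloping linearly to z=0 at y=12.7. Slicing at Δz = 2.1 mm — 7 equal slices spanning the solid's height, so layer i sits at z = i·h/7 — gives 6 non-empty perimeters. Each is a 4-segment closed polygon; G0 lifts to the layer z and rapids to the start vertex, then G1 traces the edges. The cross-section shrinks linearly with z (the slice at the apex is degenerate and omitted).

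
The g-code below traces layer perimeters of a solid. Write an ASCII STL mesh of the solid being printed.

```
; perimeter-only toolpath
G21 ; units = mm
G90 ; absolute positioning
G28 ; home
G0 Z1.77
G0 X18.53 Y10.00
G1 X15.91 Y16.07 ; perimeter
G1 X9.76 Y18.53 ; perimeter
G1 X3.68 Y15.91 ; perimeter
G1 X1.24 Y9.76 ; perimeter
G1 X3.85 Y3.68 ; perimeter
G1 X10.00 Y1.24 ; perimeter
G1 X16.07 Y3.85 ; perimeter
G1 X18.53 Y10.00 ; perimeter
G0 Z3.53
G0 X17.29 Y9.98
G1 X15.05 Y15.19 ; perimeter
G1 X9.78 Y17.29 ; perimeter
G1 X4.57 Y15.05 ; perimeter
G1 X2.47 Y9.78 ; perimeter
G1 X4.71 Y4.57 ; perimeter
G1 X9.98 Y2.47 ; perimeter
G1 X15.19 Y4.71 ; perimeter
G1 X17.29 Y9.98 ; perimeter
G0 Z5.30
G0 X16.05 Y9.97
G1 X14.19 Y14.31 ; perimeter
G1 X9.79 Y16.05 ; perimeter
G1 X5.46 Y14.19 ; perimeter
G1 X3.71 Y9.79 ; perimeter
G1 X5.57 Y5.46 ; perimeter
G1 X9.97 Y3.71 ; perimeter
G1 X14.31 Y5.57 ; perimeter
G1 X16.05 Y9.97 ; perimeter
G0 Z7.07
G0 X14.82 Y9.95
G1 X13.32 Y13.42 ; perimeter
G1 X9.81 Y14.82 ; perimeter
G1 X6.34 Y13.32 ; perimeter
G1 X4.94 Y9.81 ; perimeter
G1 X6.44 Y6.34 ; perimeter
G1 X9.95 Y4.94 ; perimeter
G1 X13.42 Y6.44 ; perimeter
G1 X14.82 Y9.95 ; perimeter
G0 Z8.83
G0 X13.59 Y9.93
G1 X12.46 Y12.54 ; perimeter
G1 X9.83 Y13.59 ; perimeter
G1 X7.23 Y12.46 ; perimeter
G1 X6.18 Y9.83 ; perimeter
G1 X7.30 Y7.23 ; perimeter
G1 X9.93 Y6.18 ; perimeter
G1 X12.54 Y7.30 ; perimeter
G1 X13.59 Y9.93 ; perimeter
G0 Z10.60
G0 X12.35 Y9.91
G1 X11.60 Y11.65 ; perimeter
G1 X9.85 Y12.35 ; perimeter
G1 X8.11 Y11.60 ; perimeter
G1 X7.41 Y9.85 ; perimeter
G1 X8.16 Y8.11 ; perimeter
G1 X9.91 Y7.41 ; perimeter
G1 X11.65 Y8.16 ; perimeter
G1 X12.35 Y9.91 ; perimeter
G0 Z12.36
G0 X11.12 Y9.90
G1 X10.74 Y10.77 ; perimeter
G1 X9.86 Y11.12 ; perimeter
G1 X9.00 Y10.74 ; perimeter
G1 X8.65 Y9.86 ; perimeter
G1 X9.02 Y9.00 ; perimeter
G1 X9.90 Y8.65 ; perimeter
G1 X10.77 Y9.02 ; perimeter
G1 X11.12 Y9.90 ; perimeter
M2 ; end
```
solid part
  facet normal 0.0000 0.0000 -1.0000
    outer loop
      vertex 9.74 19.76 0.00
      vertex 16.77 16.96 0.00
      vertex 19.76 10.02 0.00
    endloop
  endfacet
  facet normal 0.0000 0.0000 -1.0000
    outer loop
      vertex 2.80 16.77 0.00
      vertex 9.74 19.76 0.00
      vertex 19.76 10.02 0.00
    endloop
  endfacet
  facet normal 0.0000 0.0000 -1.0000
    outer loop
      vertex 0.00 9.74 0.00
      vertex 2.80 16.77 0.00
      vertex 19.76 10.02 0.00
    endloop
  endfacet
  facet normal 0.0000 0.0000 -1.0000
    outer loop
      vertex 2.99 2.80 0.00
      vertex 0.00 9.74 0.00
      vertex 19.76 10.02 0.00
    endloop
  endfacet
  facet normal 0.0000 0.0000 -1.0000
    outer loop
      vertex 10.02 0.00 0.00
      vertex 2.99 2.80 0.00
      vertex 19.76 10.02 0.00
    endloop
  endfacet
  facet normal 0.0000 0.0000 -1.0000
    outer loop
      vertex 16.96 2.99 0.00
      vertex 10.02 0.00 0.00
      vertex 19.76 10.02 0.00
    endloop
  endfacet
  facet normal 0.7714 0.3323 0.5427
    outer loop
      vertex 19.76 10.02 0.00
      vertex 16.77 16.96 0.00
      vertex 9.88 9.88 14.13
    endloop
  endfacet
  facet normal 0.3108 0.7804 0.5426
    outer loop
      vertex 16.77 16.96 0.00
      vertex 9.74 19.76 0.00
      vertex 9.88 9.88 14.13
    endloop
  endfacet
  facet normal -0.3323 0.7714 0.5427
    outer loop
      vertex 9.74 19.76 0.00
      vertex 2.80 16.77 0.00
      vertex 9.88 9.88 14.13
    endloop
  endfacet
  facet normal -0.7804 0.3108 0.5426
    outer loop
      vertex 2.80 16.77 0.00
      vertex 0.00 9.74 0.00
      vertex 9.88 9.88 14.13
    endloop
  endfacet
  facet normal -0.7714 -0.3323 0.5427
    outer loop
      vertex 0.00 9.74 0.00
      vertex 2.99 2.80 0.00
      vertex 9.88 9.88 14.13
    endloop
  endfacet
  facet normal -0.3108 -0.7804 0.5426
    outer loop
      vertex 2.99 2.80 0.00
      vertex 10.02 0.00 0.00
      vertex 9.88 9.88 14.13
    endloop
  endfacet
  facet normal 0.3323 -0.7714 0.5427
    outer loop
      vertex 10.02 0.00 0.00
      vertex 16.96 2.99 0.00
      vertex 9.88 9.88 14.13
    endloop
  endfacet
  facet normal 0.7804 -0.3108 0.5426
    outer loop
      vertex 16.96 2.99 0.00
      vertex 19.76 10.02 0.00
      vertex 9.88 9.88 14.13
    endloop
  endfacet
endsolid part

The G0 Z moves step by Δz≈1.77 mm. The G1 loops shrink linearly with z, so the solid tapers from its base footprint up to z≈14.1. Closing with a flat bottom cap and the tapered top and triangulating gives 14 facets — a regular 8-sided pyramid, base circumscribed radius ≈ 9.88 mm, apex at z ≈ 14.1 mm.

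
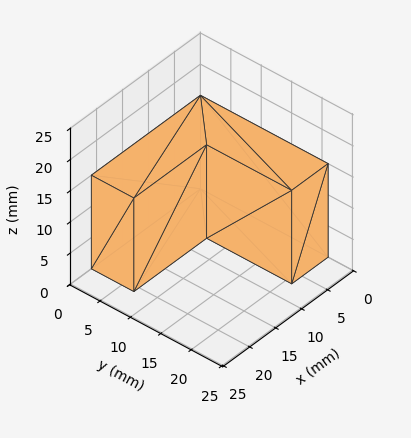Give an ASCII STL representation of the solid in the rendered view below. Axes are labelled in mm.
Reading the render: the shape is an L-shaped prism: outer 21 × 21 mm, arm thicknesses ≈ 7 mm (horizontal) and 7 mm (vertical), extruded 15 mm in z (dimensions read to the nearest mm from the axis ticks). For the STL, each face is triangulated and given an outward normal.

solid part
  facet normal 0.0000 0.0000 -1.0000
    outer loop
      vertex 21.000 7.000 0.000
      vertex 21.000 0.000 0.000
      vertex 0.000 0.000 0.000
    endloop
  endfacet
  facet normal 0.0000 0.0000 -1.0000
    outer loop
      vertex 7.000 7.000 0.000
      vertex 21.000 7.000 0.000
      vertex 0.000 0.000 0.000
    endloop
  endfacet
  facet normal 0.0000 0.0000 -1.0000
    outer loop
      vertex 7.000 21.000 0.000
      vertex 7.000 7.000 0.000
      vertex 0.000 0.000 0.000
    endloop
  endfacet
  facet normal 0.0000 0.0000 -1.0000
    outer loop
      vertex 0.000 21.000 0.000
      vertex 7.000 21.000 0.000
      vertex 0.000 0.000 0.000
    endloop
  endfacet
  facet normal 0.0000 0.0000 1.0000
    outer loop
      vertex 0.000 0.000 15.000
      vertex 21.000 0.000 15.000
      vertex 21.000 7.000 15.000
    endloop
  endfacet
  facet normal 0.0000 0.0000 1.0000
    outer loop
      vertex 0.000 0.000 15.000
      vertex 21.000 7.000 15.000
      vertex 7.000 7.000 15.000
    endloop
  endfacet
  facet normal 0.0000 0.0000 1.0000
    outer loop
      vertex 0.000 0.000 15.000
      vertex 7.000 7.000 15.000
      vertex 7.000 21.000 15.000
    endloop
  endfacet
  facet normal 0.0000 0.0000 1.0000
    outer loop
      vertex 0.000 0.000 15.000
      vertex 7.000 21.000 15.000
      vertex 0.000 21.000 15.000
    endloop
  endfacet
  facet normal 0.0000 -1.0000 0.0000
    outer loop
      vertex 0.000 0.000 0.000
      vertex 21.000 0.000 0.000
      vertex 21.000 0.000 15.000
    endloop
  endfacet
  facet normal 0.0000 -1.0000 0.0000
    outer loop
      vertex 0.000 0.000 0.000
      vertex 21.000 0.000 15.000
      vertex 0.000 0.000 15.000
    endloop
  endfacet
  facet normal 1.0000 0.0000 0.0000
    outer loop
      vertex 21.000 0.000 0.000
      vertex 21.000 7.000 0.000
      vertex 21.000 7.000 15.000
    endloop
  endfacet
  facet normal 1.0000 0.0000 0.0000
    outer loop
      vertex 21.000 0.000 0.000
      vertex 21.000 7.000 15.000
      vertex 21.000 0.000 15.000
    endloop
  endfacet
  facet normal 0.0000 1.0000 0.0000
    outer loop
      vertex 21.000 7.000 0.000
      vertex 7.000 7.000 0.000
      vertex 7.000 7.000 15.000
    endloop
  endfacet
  facet normal 0.0000 1.0000 0.0000
    outer loop
      vertex 21.000 7.000 0.000
      vertex 7.000 7.000 15.000
      vertex 21.000 7.000 15.000
    endloop
  endfacet
  facet normal 1.0000 0.0000 0.0000
    outer loop
      vertex 7.000 7.000 0.000
      vertex 7.000 21.000 0.000
      vertex 7.000 21.000 15.000
    endloop
  endfacet
  facet normal 1.0000 0.0000 0.0000
    outer loop
      vertex 7.000 7.000 0.000
      vertex 7.000 21.000 15.000
      vertex 7.000 7.000 15.000
    endloop
  endfacet
  facet normal 0.0000 1.0000 0.0000
    outer loop
      vertex 7.000 21.000 0.000
      vertex 0.000 21.000 0.000
      vertex 0.000 21.000 15.000
    endloop
  endfacet
  facet normal 0.0000 1.0000 0.0000
    outer loop
      vertex 7.000 21.000 0.000
      vertex 0.000 21.000 15.000
      vertex 7.000 21.000 15.000
    endloop
  endfacet
  facet normal -1.0000 0.0000 0.0000
    outer loop
      vertex 0.000 21.000 0.000
      vertex 0.000 0.000 0.000
      vertex 0.000 0.000 15.000
    endloop
  endfacet
  facet normal -1.0000 0.0000 0.0000
    outer loop
      vertex 0.000 21.000 0.000
      vertex 0.000 0.000 15.000
      vertex 0.000 21.000 15.000
    endloop
  endfacet
endsolid part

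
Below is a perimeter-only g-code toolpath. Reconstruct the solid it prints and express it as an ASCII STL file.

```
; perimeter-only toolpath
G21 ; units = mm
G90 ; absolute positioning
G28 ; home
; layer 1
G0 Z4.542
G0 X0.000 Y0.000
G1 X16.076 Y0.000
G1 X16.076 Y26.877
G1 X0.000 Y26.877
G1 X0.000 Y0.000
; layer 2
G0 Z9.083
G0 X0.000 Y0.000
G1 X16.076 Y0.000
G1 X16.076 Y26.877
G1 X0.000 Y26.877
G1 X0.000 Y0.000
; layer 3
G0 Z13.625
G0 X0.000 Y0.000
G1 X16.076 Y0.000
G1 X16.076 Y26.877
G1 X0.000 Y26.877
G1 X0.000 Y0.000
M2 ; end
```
solid part
  facet normal 0.0000 0.0000 -1.0000
    outer loop
      vertex 16.076 26.877 0.000
      vertex 16.076 0.000 0.000
      vertex 0.000 0.000 0.000
    endloop
  endfacet
  facet normal 0.0000 0.0000 -1.0000
    outer loop
      vertex 0.000 26.877 0.000
      vertex 16.076 26.877 0.000
      vertex 0.000 0.000 0.000
    endloop
  endfacet
  facet normal 0.0000 0.0000 1.0000
    outer loop
      vertex 0.000 0.000 13.625
      vertex 16.076 0.000 13.625
      vertex 16.076 26.877 13.625
    endloop
  endfacet
  facet normal 0.0000 0.0000 1.0000
    outer loop
      vertex 0.000 0.000 13.625
      vertex 16.076 26.877 13.625
      vertex 0.000 26.877 13.625
    endloop
  endfacet
  facet normal 0.0000 -1.0000 0.0000
    outer loop
      vertex 0.000 0.000 0.000
      vertex 16.076 0.000 0.000
      vertex 16.076 0.000 13.625
    endloop
  endfacet
  facet normal 0.0000 -1.0000 0.0000
    outer loop
      vertex 0.000 0.000 0.000
      vertex 16.076 0.000 13.625
      vertex 0.000 0.000 13.625
    endloop
  endfacet
  facet normal 0.0000 1.0000 0.0000
    outer loop
      vertex 16.076 26.877 13.625
      vertex 16.076 26.877 0.000
      vertex 0.000 26.877 0.000
    endloop
  endfacet
  facet normal 0.0000 1.0000 0.0000
    outer loop
      vertex 0.000 26.877 13.625
      vertex 16.076 26.877 13.625
      vertex 0.000 26.877 0.000
    endloop
  endfacet
  facet normal -1.0000 0.0000 0.0000
    outer loop
      vertex 0.000 26.877 13.625
      vertex 0.000 26.877 0.000
      vertex 0.000 0.000 0.000
    endloop
  endfacet
  facet normal -1.0000 0.0000 0.0000
    outer loop
      vertex 0.000 0.000 13.625
      vertex 0.000 26.877 13.625
      vertex 0.000 0.000 0.000
    endloop
  endfacet
  facet normal 1.0000 0.0000 0.0000
    outer loop
      vertex 16.076 0.000 0.000
      vertex 16.076 26.877 0.000
      vertex 16.076 26.877 13.625
    endloop
  endfacet
  facet normal 1.0000 0.0000 0.0000
    outer loop
      vertex 16.076 0.000 0.000
      vertex 16.076 26.877 13.625
      vertex 16.076 0.000 13.625
    endloop
  endfacet
endsolid part

The G0 Z moves step by Δz≈4.542 mm. Every layer's G1 loop is the same polygon, so the solid is a straight extrusion of it from z=0 to z≈13.6. Closing with flat bottom and top caps and triangulating gives 12 facets — a rectangular box, roughly 16.1 × 26.9 mm footprint and 13.6 mm tall.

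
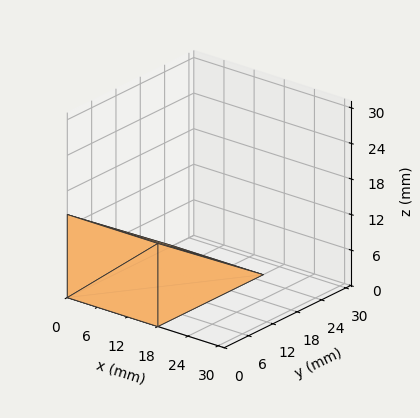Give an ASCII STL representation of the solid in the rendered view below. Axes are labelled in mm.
Reading the render: the shape is a wedge (ramp): 18 × 26 mm base, rising to 14 mm along the y=0 edge and sloping linearly to z=0 at y=26 (dimensions read to the nearest mm from the axis ticks). For the STL, each face is triangulated and given an outward normal.

solid part
  facet normal 0.0000 0.0000 -1.0000
    outer loop
      vertex 18.000 26.000 0.000
      vertex 18.000 0.000 0.000
      vertex 0.000 0.000 0.000
    endloop
  endfacet
  facet normal 0.0000 0.0000 -1.0000
    outer loop
      vertex 0.000 26.000 0.000
      vertex 18.000 26.000 0.000
      vertex 0.000 0.000 0.000
    endloop
  endfacet
  facet normal 0.0000 -1.0000 0.0000
    outer loop
      vertex 0.000 0.000 0.000
      vertex 18.000 0.000 0.000
      vertex 18.000 0.000 14.000
    endloop
  endfacet
  facet normal 0.0000 -1.0000 0.0000
    outer loop
      vertex 0.000 0.000 0.000
      vertex 18.000 0.000 14.000
      vertex 0.000 0.000 14.000
    endloop
  endfacet
  facet normal 0.0000 0.4741 0.8805
    outer loop
      vertex 0.000 0.000 14.000
      vertex 18.000 0.000 14.000
      vertex 18.000 26.000 0.000
    endloop
  endfacet
  facet normal 0.0000 0.4741 0.8805
    outer loop
      vertex 0.000 0.000 14.000
      vertex 18.000 26.000 0.000
      vertex 0.000 26.000 0.000
    endloop
  endfacet
  facet normal -1.0000 0.0000 0.0000
    outer loop
      vertex 0.000 0.000 14.000
      vertex 0.000 26.000 0.000
      vertex 0.000 0.000 0.000
    endloop
  endfacet
  facet normal 1.0000 0.0000 0.0000
    outer loop
      vertex 18.000 0.000 0.000
      vertex 18.000 26.000 0.000
      vertex 18.000 0.000 14.000
    endloop
  endfacet
endsolid part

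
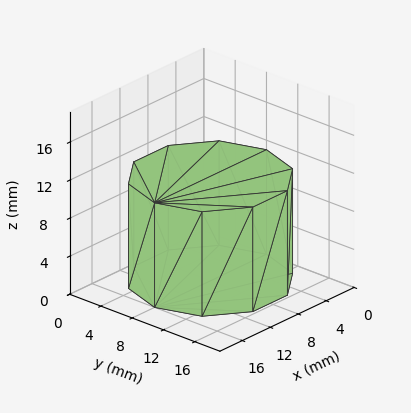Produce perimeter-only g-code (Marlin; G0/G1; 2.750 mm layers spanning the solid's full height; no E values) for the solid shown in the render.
Reading the render: the shape is a regular 10-sided prism (a cylinder approximated with 10 flat sides), circumscribed radius ≈ 8 mm, height ≈ 11 mm (dimensions read to the nearest mm from the axis ticks). For the g-code, the solid's height is divided into equal slices at the stated Δz and each level perimeter traced with G1 moves after a G0 lift.

; perimeter-only toolpath
G21 ; units = mm
G90 ; absolute positioning
G28 ; home
; layer 1
G0 Z2.750
G0 X16.000 Y8.000
G1 X14.472 Y12.702
G1 X10.472 Y15.608
G1 X5.528 Y15.608
G1 X1.528 Y12.702
G1 X0.000 Y8.000
G1 X1.528 Y3.298
G1 X5.528 Y0.392
G1 X10.472 Y0.392
G1 X14.472 Y3.298
G1 X16.000 Y8.000
; layer 2
G0 Z5.500
G0 X16.000 Y8.000
G1 X14.472 Y12.702
G1 X10.472 Y15.608
G1 X5.528 Y15.608
G1 X1.528 Y12.702
G1 X0.000 Y8.000
G1 X1.528 Y3.298
G1 X5.528 Y0.392
G1 X10.472 Y0.392
G1 X14.472 Y3.298
G1 X16.000 Y8.000
; layer 3
G0 Z8.250
G0 X16.000 Y8.000
G1 X14.472 Y12.702
G1 X10.472 Y15.608
G1 X5.528 Y15.608
G1 X1.528 Y12.702
G1 X0.000 Y8.000
G1 X1.528 Y3.298
G1 X5.528 Y0.392
G1 X10.472 Y0.392
G1 X14.472 Y3.298
G1 X16.000 Y8.000
; layer 4
G0 Z11.000
G0 X16.000 Y8.000
G1 X14.472 Y12.702
G1 X10.472 Y15.608
G1 X5.528 Y15.608
G1 X1.528 Y12.702
G1 X0.000 Y8.000
G1 X1.528 Y3.298
G1 X5.528 Y0.392
G1 X10.472 Y0.392
G1 X14.472 Y3.298
G1 X16.000 Y8.000
M2 ; end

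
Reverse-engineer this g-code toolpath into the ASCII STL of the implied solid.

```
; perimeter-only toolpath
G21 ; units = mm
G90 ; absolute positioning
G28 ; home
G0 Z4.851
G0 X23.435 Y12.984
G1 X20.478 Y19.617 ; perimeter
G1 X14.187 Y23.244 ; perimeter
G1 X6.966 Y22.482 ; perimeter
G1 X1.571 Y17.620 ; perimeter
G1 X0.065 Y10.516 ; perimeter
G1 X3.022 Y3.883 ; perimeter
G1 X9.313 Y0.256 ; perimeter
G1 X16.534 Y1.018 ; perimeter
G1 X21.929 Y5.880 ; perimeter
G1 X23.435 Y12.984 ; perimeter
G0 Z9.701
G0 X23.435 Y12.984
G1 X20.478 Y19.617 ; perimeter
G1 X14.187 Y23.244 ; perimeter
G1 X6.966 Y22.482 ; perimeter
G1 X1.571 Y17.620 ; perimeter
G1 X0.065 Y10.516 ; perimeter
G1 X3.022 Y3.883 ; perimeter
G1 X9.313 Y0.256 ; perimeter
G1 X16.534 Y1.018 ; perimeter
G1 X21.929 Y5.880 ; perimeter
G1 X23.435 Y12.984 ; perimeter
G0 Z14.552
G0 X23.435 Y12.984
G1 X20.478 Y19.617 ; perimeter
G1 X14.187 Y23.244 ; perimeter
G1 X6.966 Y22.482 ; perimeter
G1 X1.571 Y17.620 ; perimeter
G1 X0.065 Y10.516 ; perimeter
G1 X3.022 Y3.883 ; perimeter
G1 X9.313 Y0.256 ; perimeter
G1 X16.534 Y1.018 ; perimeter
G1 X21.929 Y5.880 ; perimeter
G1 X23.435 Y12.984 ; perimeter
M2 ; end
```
solid part
  facet normal 0.0000 0.0000 -1.0000
    outer loop
      vertex 14.187 23.244 0.000
      vertex 20.478 19.617 0.000
      vertex 23.435 12.984 0.000
    endloop
  endfacet
  facet normal 0.0000 0.0000 -1.0000
    outer loop
      vertex 6.966 22.482 0.000
      vertex 14.187 23.244 0.000
      vertex 23.435 12.984 0.000
    endloop
  endfacet
  facet normal 0.0000 0.0000 -1.0000
    outer loop
      vertex 1.571 17.620 0.000
      vertex 6.966 22.482 0.000
      vertex 23.435 12.984 0.000
    endloop
  endfacet
  facet normal 0.0000 0.0000 -1.0000
    outer loop
      vertex 0.065 10.516 0.000
      vertex 1.571 17.620 0.000
      vertex 23.435 12.984 0.000
    endloop
  endfacet
  facet normal 0.0000 0.0000 -1.0000
    outer loop
      vertex 3.022 3.883 0.000
      vertex 0.065 10.516 0.000
      vertex 23.435 12.984 0.000
    endloop
  endfacet
  facet normal 0.0000 0.0000 -1.0000
    outer loop
      vertex 9.313 0.256 0.000
      vertex 3.022 3.883 0.000
      vertex 23.435 12.984 0.000
    endloop
  endfacet
  facet normal 0.0000 0.0000 -1.0000
    outer loop
      vertex 16.534 1.018 0.000
      vertex 9.313 0.256 0.000
      vertex 23.435 12.984 0.000
    endloop
  endfacet
  facet normal 0.0000 0.0000 -1.0000
    outer loop
      vertex 21.929 5.880 0.000
      vertex 16.534 1.018 0.000
      vertex 23.435 12.984 0.000
    endloop
  endfacet
  facet normal 0.0000 0.0000 1.0000
    outer loop
      vertex 23.435 12.984 14.552
      vertex 20.478 19.617 14.552
      vertex 14.187 23.244 14.552
    endloop
  endfacet
  facet normal 0.0000 0.0000 1.0000
    outer loop
      vertex 23.435 12.984 14.552
      vertex 14.187 23.244 14.552
      vertex 6.966 22.482 14.552
    endloop
  endfacet
  facet normal 0.0000 0.0000 1.0000
    outer loop
      vertex 23.435 12.984 14.552
      vertex 6.966 22.482 14.552
      vertex 1.571 17.620 14.552
    endloop
  endfacet
  facet normal 0.0000 0.0000 1.0000
    outer loop
      vertex 23.435 12.984 14.552
      vertex 1.571 17.620 14.552
      vertex 0.065 10.516 14.552
    endloop
  endfacet
  facet normal 0.0000 0.0000 1.0000
    outer loop
      vertex 23.435 12.984 14.552
      vertex 0.065 10.516 14.552
      vertex 3.022 3.883 14.552
    endloop
  endfacet
  facet normal 0.0000 0.0000 1.0000
    outer loop
      vertex 23.435 12.984 14.552
      vertex 3.022 3.883 14.552
      vertex 9.313 0.256 14.552
    endloop
  endfacet
  facet normal 0.0000 0.0000 1.0000
    outer loop
      vertex 23.435 12.984 14.552
      vertex 9.313 0.256 14.552
      vertex 16.534 1.018 14.552
    endloop
  endfacet
  facet normal 0.0000 0.0000 1.0000
    outer loop
      vertex 23.435 12.984 14.552
      vertex 16.534 1.018 14.552
      vertex 21.929 5.880 14.552
    endloop
  endfacet
  facet normal 0.9134 0.4072 0.0000
    outer loop
      vertex 23.435 12.984 0.000
      vertex 20.478 19.617 0.000
      vertex 20.478 19.617 14.552
    endloop
  endfacet
  facet normal 0.9134 0.4072 0.0000
    outer loop
      vertex 23.435 12.984 0.000
      vertex 20.478 19.617 14.552
      vertex 23.435 12.984 14.552
    endloop
  endfacet
  facet normal 0.4995 0.8663 0.0000
    outer loop
      vertex 20.478 19.617 0.000
      vertex 14.187 23.244 0.000
      vertex 14.187 23.244 14.552
    endloop
  endfacet
  facet normal 0.4995 0.8663 0.0000
    outer loop
      vertex 20.478 19.617 0.000
      vertex 14.187 23.244 14.552
      vertex 20.478 19.617 14.552
    endloop
  endfacet
  facet normal -0.1049 0.9945 0.0000
    outer loop
      vertex 14.187 23.244 0.000
      vertex 6.966 22.482 0.000
      vertex 6.966 22.482 14.552
    endloop
  endfacet
  facet normal -0.1049 0.9945 0.0000
    outer loop
      vertex 14.187 23.244 0.000
      vertex 6.966 22.482 14.552
      vertex 14.187 23.244 14.552
    endloop
  endfacet
  facet normal -0.6695 0.7428 0.0000
    outer loop
      vertex 6.966 22.482 0.000
      vertex 1.571 17.620 0.000
      vertex 1.571 17.620 14.552
    endloop
  endfacet
  facet normal -0.6695 0.7428 0.0000
    outer loop
      vertex 6.966 22.482 0.000
      vertex 1.571 17.620 14.552
      vertex 6.966 22.482 14.552
    endloop
  endfacet
  facet normal -0.9783 0.2074 0.0000
    outer loop
      vertex 1.571 17.620 0.000
      vertex 0.065 10.516 0.000
      vertex 0.065 10.516 14.552
    endloop
  endfacet
  facet normal -0.9783 0.2074 0.0000
    outer loop
      vertex 1.571 17.620 0.000
      vertex 0.065 10.516 14.552
      vertex 1.571 17.620 14.552
    endloop
  endfacet
  facet normal -0.9134 -0.4072 0.0000
    outer loop
      vertex 0.065 10.516 0.000
      vertex 3.022 3.883 0.000
      vertex 3.022 3.883 14.552
    endloop
  endfacet
  facet normal -0.9134 -0.4072 0.0000
    outer loop
      vertex 0.065 10.516 0.000
      vertex 3.022 3.883 14.552
      vertex 0.065 10.516 14.552
    endloop
  endfacet
  facet normal -0.4995 -0.8663 0.0000
    outer loop
      vertex 3.022 3.883 0.000
      vertex 9.313 0.256 0.000
      vertex 9.313 0.256 14.552
    endloop
  endfacet
  facet normal -0.4995 -0.8663 0.0000
    outer loop
      vertex 3.022 3.883 0.000
      vertex 9.313 0.256 14.552
      vertex 3.022 3.883 14.552
    endloop
  endfacet
  facet normal 0.1049 -0.9945 0.0000
    outer loop
      vertex 9.313 0.256 0.000
      vertex 16.534 1.018 0.000
      vertex 16.534 1.018 14.552
    endloop
  endfacet
  facet normal 0.1049 -0.9945 0.0000
    outer loop
      vertex 9.313 0.256 0.000
      vertex 16.534 1.018 14.552
      vertex 9.313 0.256 14.552
    endloop
  endfacet
  facet normal 0.6695 -0.7428 0.0000
    outer loop
      vertex 16.534 1.018 0.000
      vertex 21.929 5.880 0.000
      vertex 21.929 5.880 14.552
    endloop
  endfacet
  facet normal 0.6695 -0.7428 0.0000
    outer loop
      vertex 16.534 1.018 0.000
      vertex 21.929 5.880 14.552
      vertex 16.534 1.018 14.552
    endloop
  endfacet
  facet normal 0.9783 -0.2074 0.0000
    outer loop
      vertex 21.929 5.880 0.000
      vertex 23.435 12.984 0.000
      vertex 23.435 12.984 14.552
    endloop
  endfacet
  facet normal 0.9783 -0.2074 0.0000
    outer loop
      vertex 21.929 5.880 0.000
      vertex 23.435 12.984 14.552
      vertex 21.929 5.880 14.552
    endloop
  endfacet
endsolid part

The G0 Z moves step by Δz≈4.851 mm. Every layer's G1 loop is the same polygon, so the solid is a straight extrusion of it from z=0 to z≈14.6. Closing with flat bottom and top caps and triangulating gives 36 facets — a regular 10-sided prism (a cylinder approximated with 10 flat sides), circumscribed radius ≈ 11.8 mm, height ≈ 14.6 mm.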